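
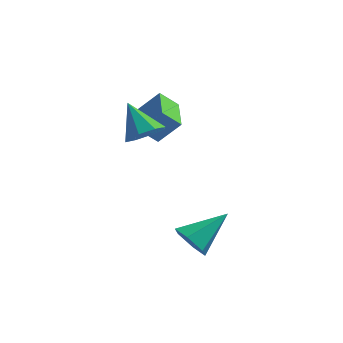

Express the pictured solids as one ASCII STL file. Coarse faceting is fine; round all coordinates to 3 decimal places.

solid 
facet normal -0.553 -0.643 -0.529
outer loop
vertex 3.415 -1.931 -3.525
vertex 2.8 -1.953 -2.855
vertex 2.724 -1.339 -3.522
endloop
endfacet
facet normal 0.517 0.607 -0.604
outer loop
vertex 3.415 -1.931 -3.525
vertex 2.724 -1.339 -3.522
vertex 3.94 -0.627 -1.765
endloop
endfacet
facet normal -0.553 -0.643 -0.529
outer loop
vertex 2.724 -1.339 -3.522
vertex 2.8 -1.953 -2.855
vertex 2.109 -1.361 -2.852
endloop
endfacet
facet normal -0.257 0.944 -0.205
outer loop
vertex 2.724 -1.339 -3.522
vertex 2.109 -1.361 -2.852
vertex 3.94 -0.627 -1.765
endloop
endfacet
facet normal -0.554 -0.644 -0.529
outer loop
vertex 2.109 -1.361 -2.852
vertex 2.8 -1.953 -2.855
vertex 2.185 -1.975 -2.184
endloop
endfacet
facet normal -0.576 0.568 0.588
outer loop
vertex 2.109 -1.361 -2.852
vertex 2.185 -1.975 -2.184
vertex 3.94 -0.627 -1.765
endloop
endfacet
facet normal -0.554 -0.644 -0.529
outer loop
vertex 2.185 -1.975 -2.184
vertex 2.8 -1.953 -2.855
vertex 2.876 -2.567 -2.187
endloop
endfacet
facet normal -0.122 -0.147 0.982
outer loop
vertex 2.185 -1.975 -2.184
vertex 2.876 -2.567 -2.187
vertex 3.94 -0.627 -1.765
endloop
endfacet
facet normal -0.553 -0.644 -0.529
outer loop
vertex 2.876 -2.567 -2.187
vertex 2.8 -1.953 -2.855
vertex 3.492 -2.545 -2.858
endloop
endfacet
facet normal 0.652 -0.485 0.583
outer loop
vertex 2.876 -2.567 -2.187
vertex 3.492 -2.545 -2.858
vertex 3.94 -0.627 -1.765
endloop
endfacet
facet normal -0.553 -0.644 -0.529
outer loop
vertex 3.492 -2.545 -2.858
vertex 2.8 -1.953 -2.855
vertex 3.415 -1.931 -3.525
endloop
endfacet
facet normal 0.972 -0.107 -0.211
outer loop
vertex 3.492 -2.545 -2.858
vertex 3.415 -1.931 -3.525
vertex 3.94 -0.627 -1.765
endloop
endfacet
facet normal 0.550 -0.380 -0.744
outer loop
vertex 0.911 -0.589 2.52
vertex 0.367 -0.186 1.912
vertex 1.127 0.052 2.352
endloop
endfacet
facet normal 0.464 0.075 0.882
outer loop
vertex 0.911 -0.589 2.52
vertex 1.127 0.052 2.352
vertex -0.607 0.486 3.228
endloop
endfacet
facet normal 0.550 -0.379 -0.744
outer loop
vertex 1.127 0.052 2.352
vertex 0.367 -0.186 1.912
vertex 0.897 0.553 1.927
endloop
endfacet
facet normal 0.457 0.688 0.564
outer loop
vertex 1.127 0.052 2.352
vertex 0.897 0.553 1.927
vertex -0.607 0.486 3.228
endloop
endfacet
facet normal 0.551 -0.380 -0.743
outer loop
vertex 0.897 0.553 1.927
vertex 0.367 -0.186 1.912
vertex 0.357 0.621 1.492
endloop
endfacet
facet normal 0.043 0.994 0.101
outer loop
vertex 0.897 0.553 1.927
vertex 0.357 0.621 1.492
vertex -0.607 0.486 3.228
endloop
endfacet
facet normal 0.550 -0.380 -0.744
outer loop
vertex 0.357 0.621 1.492
vertex 0.367 -0.186 1.912
vertex -0.177 0.217 1.304
endloop
endfacet
facet normal -0.533 0.813 -0.233
outer loop
vertex 0.357 0.621 1.492
vertex -0.177 0.217 1.304
vertex -0.607 0.486 3.228
endloop
endfacet
facet normal 0.550 -0.379 -0.744
outer loop
vertex -0.177 0.217 1.304
vertex 0.367 -0.186 1.912
vertex -0.393 -0.424 1.471
endloop
endfacet
facet normal -0.936 0.252 -0.244
outer loop
vertex -0.177 0.217 1.304
vertex -0.393 -0.424 1.471
vertex -0.607 0.486 3.228
endloop
endfacet
facet normal 0.550 -0.380 -0.744
outer loop
vertex -0.393 -0.424 1.471
vertex 0.367 -0.186 1.912
vertex -0.163 -0.925 1.897
endloop
endfacet
facet normal -0.929 -0.363 0.075
outer loop
vertex -0.393 -0.424 1.471
vertex -0.163 -0.925 1.897
vertex -0.607 0.486 3.228
endloop
endfacet
facet normal 0.550 -0.379 -0.744
outer loop
vertex -0.163 -0.925 1.897
vertex 0.367 -0.186 1.912
vertex 0.377 -0.994 2.331
endloop
endfacet
facet normal -0.516 -0.668 0.536
outer loop
vertex -0.163 -0.925 1.897
vertex 0.377 -0.994 2.331
vertex -0.607 0.486 3.228
endloop
endfacet
facet normal 0.551 -0.379 -0.744
outer loop
vertex 0.377 -0.994 2.331
vertex 0.367 -0.186 1.912
vertex 0.911 -0.589 2.52
endloop
endfacet
facet normal 0.061 -0.487 0.871
outer loop
vertex 0.377 -0.994 2.331
vertex 0.911 -0.589 2.52
vertex -0.607 0.486 3.228
endloop
endfacet
facet normal -0.655 -0.194 -0.730
outer loop
vertex -0.385 1.165 1.352
vertex -1.102 3.005 1.506
vertex 0.331 1.506 0.619
endloop
endfacet
facet normal 0.362 -0.929 -0.079
outer loop
vertex 1.242 1.775 1.634
vertex -0.385 1.165 1.352
vertex 0.331 1.506 0.619
endloop
endfacet
facet normal -0.655 -0.194 -0.730
outer loop
vertex 0.331 1.506 0.619
vertex -1.102 3.005 1.506
vertex -0.385 3.345 0.773
endloop
endfacet
facet normal 0.663 0.315 -0.679
outer loop
vertex -0.385 3.345 0.773
vertex 1.242 1.775 1.634
vertex 0.331 1.506 0.619
endloop
endfacet
facet normal -0.663 -0.315 0.679
outer loop
vertex -0.385 1.165 1.352
vertex -0.191 3.274 2.521
vertex -1.102 3.005 1.506
endloop
endfacet
facet normal 0.362 -0.929 -0.077
outer loop
vertex 0.525 1.435 2.367
vertex -0.385 1.165 1.352
vertex 1.242 1.775 1.634
endloop
endfacet
facet normal -0.663 -0.315 0.679
outer loop
vertex 0.525 1.435 2.367
vertex -0.191 3.274 2.521
vertex -0.385 1.165 1.352
endloop
endfacet
facet normal -0.361 0.929 0.078
outer loop
vertex -1.102 3.005 1.506
vertex -0.191 3.274 2.521
vertex -0.385 3.345 0.773
endloop
endfacet
facet normal 0.663 0.315 -0.679
outer loop
vertex 0.525 3.615 1.788
vertex 1.242 1.775 1.634
vertex -0.385 3.345 0.773
endloop
endfacet
facet normal -0.363 0.929 0.078
outer loop
vertex -0.385 3.345 0.773
vertex -0.191 3.274 2.521
vertex 0.525 3.615 1.788
endloop
endfacet
facet normal 0.655 0.194 0.730
outer loop
vertex 0.525 3.615 1.788
vertex 0.525 1.435 2.367
vertex 1.242 1.775 1.634
endloop
endfacet
facet normal 0.655 0.194 0.730
outer loop
vertex -0.191 3.274 2.521
vertex 0.525 1.435 2.367
vertex 0.525 3.615 1.788
endloop
endfacet

endsolid


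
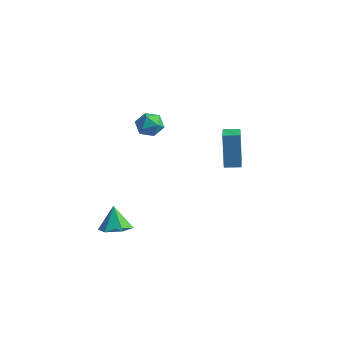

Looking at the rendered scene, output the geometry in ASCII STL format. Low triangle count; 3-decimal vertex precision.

solid 
facet normal -0.172 0.315 0.934
outer loop
vertex -1.728 -0.925 4.323
vertex -2.441 -1.094 4.249
vertex -1.969 -1.596 4.505
endloop
endfacet
facet normal 0.491 0.059 0.869
outer loop
vertex -1.728 -0.925 4.323
vertex -1.969 -1.596 4.505
vertex -1.334 -1.519 4.141
endloop
endfacet
facet normal 0.824 0.436 0.362
outer loop
vertex -1.728 -0.925 4.323
vertex -1.334 -1.519 4.141
vertex -1.414 -0.968 3.66
endloop
endfacet
facet normal 0.366 0.924 0.113
outer loop
vertex -1.728 -0.925 4.323
vertex -1.414 -0.968 3.66
vertex -2.098 -0.705 3.726
endloop
endfacet
facet normal -0.250 0.848 0.467
outer loop
vertex -1.728 -0.925 4.323
vertex -2.098 -0.705 3.726
vertex -2.441 -1.094 4.249
endloop
endfacet
facet normal 0.447 -0.616 0.649
outer loop
vertex -1.334 -1.519 4.141
vertex -1.969 -1.596 4.505
vertex -1.802 -2.055 3.954
endloop
endfacet
facet normal -0.627 -0.206 0.751
outer loop
vertex -1.969 -1.596 4.505
vertex -2.441 -1.094 4.249
vertex -2.486 -1.792 4.02
endloop
endfacet
facet normal -0.753 0.658 -0.004
outer loop
vertex -2.441 -1.094 4.249
vertex -2.098 -0.705 3.726
vertex -2.566 -1.241 3.539
endloop
endfacet
facet normal 0.244 0.780 -0.576
outer loop
vertex -2.098 -0.705 3.726
vertex -1.414 -0.968 3.66
vertex -1.931 -1.164 3.175
endloop
endfacet
facet normal 0.985 -0.007 -0.172
outer loop
vertex -1.414 -0.968 3.66
vertex -1.334 -1.519 4.141
vertex -1.459 -1.666 3.431
endloop
endfacet
facet normal -0.366 -0.924 -0.113
outer loop
vertex -2.172 -1.835 3.357
vertex -1.802 -2.055 3.954
vertex -2.486 -1.792 4.02
endloop
endfacet
facet normal -0.824 -0.436 -0.362
outer loop
vertex -2.172 -1.835 3.357
vertex -2.486 -1.792 4.02
vertex -2.566 -1.241 3.539
endloop
endfacet
facet normal -0.491 -0.059 -0.869
outer loop
vertex -2.172 -1.835 3.357
vertex -2.566 -1.241 3.539
vertex -1.931 -1.164 3.175
endloop
endfacet
facet normal 0.172 -0.315 -0.934
outer loop
vertex -2.172 -1.835 3.357
vertex -1.931 -1.164 3.175
vertex -1.459 -1.666 3.431
endloop
endfacet
facet normal 0.250 -0.848 -0.467
outer loop
vertex -2.172 -1.835 3.357
vertex -1.459 -1.666 3.431
vertex -1.802 -2.055 3.954
endloop
endfacet
facet normal -0.244 -0.780 0.576
outer loop
vertex -2.486 -1.792 4.02
vertex -1.802 -2.055 3.954
vertex -1.969 -1.596 4.505
endloop
endfacet
facet normal -0.985 0.007 0.172
outer loop
vertex -2.566 -1.241 3.539
vertex -2.486 -1.792 4.02
vertex -2.441 -1.094 4.249
endloop
endfacet
facet normal -0.447 0.616 -0.649
outer loop
vertex -1.931 -1.164 3.175
vertex -2.566 -1.241 3.539
vertex -2.098 -0.705 3.726
endloop
endfacet
facet normal 0.627 0.206 -0.751
outer loop
vertex -1.459 -1.666 3.431
vertex -1.931 -1.164 3.175
vertex -1.414 -0.968 3.66
endloop
endfacet
facet normal 0.753 -0.658 0.004
outer loop
vertex -1.802 -2.055 3.954
vertex -1.459 -1.666 3.431
vertex -1.334 -1.519 4.141
endloop
endfacet
facet normal -0.573 0.778 -0.257
outer loop
vertex -0.695 2.499 1.947
vertex -0.042 2.993 1.986
vertex -0.323 2.154 0.074
endloop
endfacet
facet normal -0.796 -0.603 -0.047
outer loop
vertex 0.302 1.307 0.354
vertex -0.695 2.499 1.947
vertex -0.323 2.154 0.074
endloop
endfacet
facet normal -0.574 0.778 -0.257
outer loop
vertex -0.323 2.154 0.074
vertex -0.042 2.993 1.986
vertex 0.33 2.649 0.113
endloop
endfacet
facet normal 0.192 -0.177 -0.965
outer loop
vertex 0.33 2.649 0.113
vertex 0.302 1.307 0.354
vertex -0.323 2.154 0.074
endloop
endfacet
facet normal -0.192 0.177 0.965
outer loop
vertex -0.695 2.499 1.947
vertex 0.583 2.146 2.266
vertex -0.042 2.993 1.986
endloop
endfacet
facet normal -0.797 -0.603 -0.047
outer loop
vertex -0.07 1.651 2.227
vertex -0.695 2.499 1.947
vertex 0.302 1.307 0.354
endloop
endfacet
facet normal -0.192 0.177 0.965
outer loop
vertex -0.07 1.651 2.227
vertex 0.583 2.146 2.266
vertex -0.695 2.499 1.947
endloop
endfacet
facet normal 0.796 0.603 0.047
outer loop
vertex -0.042 2.993 1.986
vertex 0.583 2.146 2.266
vertex 0.33 2.649 0.113
endloop
endfacet
facet normal 0.192 -0.177 -0.965
outer loop
vertex 0.955 1.801 0.393
vertex 0.302 1.307 0.354
vertex 0.33 2.649 0.113
endloop
endfacet
facet normal 0.797 0.603 0.047
outer loop
vertex 0.33 2.649 0.113
vertex 0.583 2.146 2.266
vertex 0.955 1.801 0.393
endloop
endfacet
facet normal 0.573 -0.778 0.257
outer loop
vertex 0.955 1.801 0.393
vertex -0.07 1.651 2.227
vertex 0.302 1.307 0.354
endloop
endfacet
facet normal 0.574 -0.777 0.257
outer loop
vertex 0.583 2.146 2.266
vertex -0.07 1.651 2.227
vertex 0.955 1.801 0.393
endloop
endfacet
facet normal 0.331 -0.276 -0.902
outer loop
vertex -1.179 -4.253 -1.565
vertex -1.864 -3.959 -1.906
vertex -1.211 -3.473 -1.815
endloop
endfacet
facet normal 0.668 0.252 0.700
outer loop
vertex -1.179 -4.253 -1.565
vertex -1.211 -3.473 -1.815
vertex -2.296 -3.601 -0.734
endloop
endfacet
facet normal 0.331 -0.276 -0.902
outer loop
vertex -1.211 -3.473 -1.815
vertex -1.864 -3.959 -1.906
vertex -1.896 -3.179 -2.156
endloop
endfacet
facet normal 0.226 0.915 0.335
outer loop
vertex -1.211 -3.473 -1.815
vertex -1.896 -3.179 -2.156
vertex -2.296 -3.601 -0.734
endloop
endfacet
facet normal 0.333 -0.275 -0.902
outer loop
vertex -1.896 -3.179 -2.156
vertex -1.864 -3.959 -1.906
vertex -2.549 -3.666 -2.248
endloop
endfacet
facet normal -0.603 0.795 0.067
outer loop
vertex -1.896 -3.179 -2.156
vertex -2.549 -3.666 -2.248
vertex -2.296 -3.601 -0.734
endloop
endfacet
facet normal 0.332 -0.276 -0.902
outer loop
vertex -2.549 -3.666 -2.248
vertex -1.864 -3.959 -1.906
vertex -2.518 -4.446 -1.998
endloop
endfacet
facet normal -0.986 0.013 0.164
outer loop
vertex -2.549 -3.666 -2.248
vertex -2.518 -4.446 -1.998
vertex -2.296 -3.601 -0.734
endloop
endfacet
facet normal 0.332 -0.276 -0.902
outer loop
vertex -2.518 -4.446 -1.998
vertex -1.864 -3.959 -1.906
vertex -1.833 -4.74 -1.656
endloop
endfacet
facet normal -0.544 -0.650 0.530
outer loop
vertex -2.518 -4.446 -1.998
vertex -1.833 -4.74 -1.656
vertex -2.296 -3.601 -0.734
endloop
endfacet
facet normal 0.331 -0.276 -0.902
outer loop
vertex -1.833 -4.74 -1.656
vertex -1.864 -3.959 -1.906
vertex -1.179 -4.253 -1.565
endloop
endfacet
facet normal 0.284 -0.531 0.798
outer loop
vertex -1.833 -4.74 -1.656
vertex -1.179 -4.253 -1.565
vertex -2.296 -3.601 -0.734
endloop
endfacet

endsolid


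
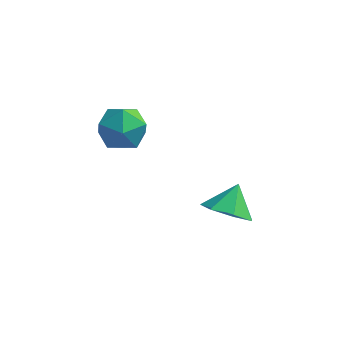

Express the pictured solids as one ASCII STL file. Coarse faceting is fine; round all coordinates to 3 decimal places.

solid 
facet normal -0.170 -0.710 -0.683
outer loop
vertex 4.766 1.034 -3.113
vertex 3.836 1.357 -3.217
vertex 4.646 1.638 -3.711
endloop
endfacet
facet normal 0.888 0.400 0.226
outer loop
vertex 4.766 1.034 -3.113
vertex 4.646 1.638 -3.711
vertex 4.044 2.223 -2.383
endloop
endfacet
facet normal -0.170 -0.710 -0.683
outer loop
vertex 4.646 1.638 -3.711
vertex 3.836 1.357 -3.217
vertex 3.916 2.03 -3.937
endloop
endfacet
facet normal 0.503 0.852 -0.147
outer loop
vertex 4.646 1.638 -3.711
vertex 3.916 2.03 -3.937
vertex 4.044 2.223 -2.383
endloop
endfacet
facet normal -0.170 -0.710 -0.683
outer loop
vertex 3.916 2.03 -3.937
vertex 3.836 1.357 -3.217
vertex 3.126 1.915 -3.621
endloop
endfacet
facet normal -0.185 0.977 -0.106
outer loop
vertex 3.916 2.03 -3.937
vertex 3.126 1.915 -3.621
vertex 4.044 2.223 -2.383
endloop
endfacet
facet normal -0.171 -0.711 -0.682
outer loop
vertex 3.126 1.915 -3.621
vertex 3.836 1.357 -3.217
vertex 2.87 1.38 -2.999
endloop
endfacet
facet normal -0.657 0.684 0.317
outer loop
vertex 3.126 1.915 -3.621
vertex 2.87 1.38 -2.999
vertex 4.044 2.223 -2.383
endloop
endfacet
facet normal -0.171 -0.710 -0.683
outer loop
vertex 2.87 1.38 -2.999
vertex 3.836 1.357 -3.217
vertex 3.342 0.826 -2.542
endloop
endfacet
facet normal -0.559 0.189 0.807
outer loop
vertex 2.87 1.38 -2.999
vertex 3.342 0.826 -2.542
vertex 4.044 2.223 -2.383
endloop
endfacet
facet normal -0.169 -0.711 -0.683
outer loop
vertex 3.342 0.826 -2.542
vertex 3.836 1.357 -3.217
vertex 4.186 0.673 -2.592
endloop
endfacet
facet normal 0.035 -0.130 0.991
outer loop
vertex 3.342 0.826 -2.542
vertex 4.186 0.673 -2.592
vertex 4.044 2.223 -2.383
endloop
endfacet
facet normal -0.171 -0.711 -0.682
outer loop
vertex 4.186 0.673 -2.592
vertex 3.836 1.357 -3.217
vertex 4.766 1.034 -3.113
endloop
endfacet
facet normal 0.680 -0.036 0.732
outer loop
vertex 4.186 0.673 -2.592
vertex 4.766 1.034 -3.113
vertex 4.044 2.223 -2.383
endloop
endfacet
facet normal -0.603 0.147 0.784
outer loop
vertex -0.85 3.186 -0.126
vertex -0.909 2.178 0.017
vertex -0.177 2.716 0.48
endloop
endfacet
facet normal -0.151 0.693 0.705
outer loop
vertex -0.85 3.186 -0.126
vertex -0.177 2.716 0.48
vertex 0.137 3.441 -0.165
endloop
endfacet
facet normal -0.248 0.967 0.053
outer loop
vertex -0.85 3.186 -0.126
vertex 0.137 3.441 -0.165
vertex -0.401 3.35 -1.027
endloop
endfacet
facet normal -0.760 0.590 -0.271
outer loop
vertex -0.85 3.186 -0.126
vertex -0.401 3.35 -1.027
vertex -1.047 2.57 -0.914
endloop
endfacet
facet normal -0.980 0.083 0.180
outer loop
vertex -0.85 3.186 -0.126
vertex -1.047 2.57 -0.914
vertex -0.909 2.178 0.017
endloop
endfacet
facet normal 0.514 0.435 0.739
outer loop
vertex 0.137 3.441 -0.165
vertex -0.177 2.716 0.48
vertex 0.687 2.59 -0.046
endloop
endfacet
facet normal -0.219 -0.448 0.867
outer loop
vertex -0.177 2.716 0.48
vertex -0.909 2.178 0.017
vertex 0.041 1.81 0.067
endloop
endfacet
facet normal -0.828 -0.550 -0.109
outer loop
vertex -0.909 2.178 0.017
vertex -1.047 2.57 -0.914
vertex -0.497 1.719 -0.795
endloop
endfacet
facet normal -0.472 0.269 -0.840
outer loop
vertex -1.047 2.57 -0.914
vertex -0.401 3.35 -1.027
vertex -0.183 2.444 -1.44
endloop
endfacet
facet normal 0.357 0.879 -0.316
outer loop
vertex -0.401 3.35 -1.027
vertex 0.137 3.441 -0.165
vertex 0.549 2.982 -0.977
endloop
endfacet
facet normal 0.760 -0.590 0.271
outer loop
vertex 0.49 1.974 -0.834
vertex 0.687 2.59 -0.046
vertex 0.041 1.81 0.067
endloop
endfacet
facet normal 0.248 -0.967 -0.053
outer loop
vertex 0.49 1.974 -0.834
vertex 0.041 1.81 0.067
vertex -0.497 1.719 -0.795
endloop
endfacet
facet normal 0.151 -0.693 -0.705
outer loop
vertex 0.49 1.974 -0.834
vertex -0.497 1.719 -0.795
vertex -0.183 2.444 -1.44
endloop
endfacet
facet normal 0.603 -0.147 -0.784
outer loop
vertex 0.49 1.974 -0.834
vertex -0.183 2.444 -1.44
vertex 0.549 2.982 -0.977
endloop
endfacet
facet normal 0.980 -0.083 -0.180
outer loop
vertex 0.49 1.974 -0.834
vertex 0.549 2.982 -0.977
vertex 0.687 2.59 -0.046
endloop
endfacet
facet normal 0.472 -0.269 0.840
outer loop
vertex 0.041 1.81 0.067
vertex 0.687 2.59 -0.046
vertex -0.177 2.716 0.48
endloop
endfacet
facet normal -0.357 -0.879 0.316
outer loop
vertex -0.497 1.719 -0.795
vertex 0.041 1.81 0.067
vertex -0.909 2.178 0.017
endloop
endfacet
facet normal -0.514 -0.435 -0.739
outer loop
vertex -0.183 2.444 -1.44
vertex -0.497 1.719 -0.795
vertex -1.047 2.57 -0.914
endloop
endfacet
facet normal 0.219 0.448 -0.867
outer loop
vertex 0.549 2.982 -0.977
vertex -0.183 2.444 -1.44
vertex -0.401 3.35 -1.027
endloop
endfacet
facet normal 0.828 0.550 0.109
outer loop
vertex 0.687 2.59 -0.046
vertex 0.549 2.982 -0.977
vertex 0.137 3.441 -0.165
endloop
endfacet

endsolid


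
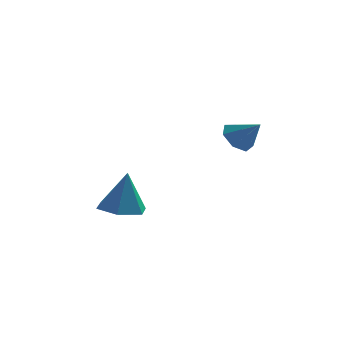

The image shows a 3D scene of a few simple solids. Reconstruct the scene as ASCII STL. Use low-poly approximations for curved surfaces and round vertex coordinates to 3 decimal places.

solid 
facet normal -0.668 0.361 -0.650
outer loop
vertex 0.891 -3.111 1.798
vertex 0.609 -2.73 2.299
vertex 1.12 -2.562 1.867
endloop
endfacet
facet normal 0.883 -0.326 -0.337
outer loop
vertex 0.891 -3.111 1.798
vertex 1.12 -2.562 1.867
vertex 1.351 -3.13 3.021
endloop
endfacet
facet normal -0.668 0.360 -0.651
outer loop
vertex 1.12 -2.562 1.867
vertex 0.609 -2.73 2.299
vertex 0.964 -2.14 2.261
endloop
endfacet
facet normal 0.934 0.356 -0.012
outer loop
vertex 1.12 -2.562 1.867
vertex 0.964 -2.14 2.261
vertex 1.351 -3.13 3.021
endloop
endfacet
facet normal -0.668 0.360 -0.651
outer loop
vertex 0.964 -2.14 2.261
vertex 0.609 -2.73 2.299
vertex 0.541 -2.161 2.684
endloop
endfacet
facet normal 0.529 0.637 0.561
outer loop
vertex 0.964 -2.14 2.261
vertex 0.541 -2.161 2.684
vertex 1.351 -3.13 3.021
endloop
endfacet
facet normal -0.668 0.360 -0.651
outer loop
vertex 0.541 -2.161 2.684
vertex 0.609 -2.73 2.299
vertex 0.169 -2.611 2.817
endloop
endfacet
facet normal -0.030 0.306 0.952
outer loop
vertex 0.541 -2.161 2.684
vertex 0.169 -2.611 2.817
vertex 1.351 -3.13 3.021
endloop
endfacet
facet normal -0.668 0.360 -0.651
outer loop
vertex 0.169 -2.611 2.817
vertex 0.609 -2.73 2.299
vertex 0.128 -3.151 2.56
endloop
endfacet
facet normal -0.319 -0.387 0.865
outer loop
vertex 0.169 -2.611 2.817
vertex 0.128 -3.151 2.56
vertex 1.351 -3.13 3.021
endloop
endfacet
facet normal -0.669 0.361 -0.650
outer loop
vertex 0.128 -3.151 2.56
vertex 0.609 -2.73 2.299
vertex 0.45 -3.373 2.106
endloop
endfacet
facet normal -0.122 -0.923 0.365
outer loop
vertex 0.128 -3.151 2.56
vertex 0.45 -3.373 2.106
vertex 1.351 -3.13 3.021
endloop
endfacet
facet normal -0.669 0.361 -0.650
outer loop
vertex 0.45 -3.373 2.106
vertex 0.609 -2.73 2.299
vertex 0.891 -3.111 1.798
endloop
endfacet
facet normal 0.413 -0.895 -0.169
outer loop
vertex 0.45 -3.373 2.106
vertex 0.891 -3.111 1.798
vertex 1.351 -3.13 3.021
endloop
endfacet
facet normal -0.134 -0.058 -0.989
outer loop
vertex -2.783 0.166 -2.461
vertex -3.567 0.699 -2.386
vertex -2.723 1.112 -2.525
endloop
endfacet
facet normal 0.951 -0.040 0.307
outer loop
vertex -2.783 0.166 -2.461
vertex -2.723 1.112 -2.525
vertex -3.333 0.801 -0.674
endloop
endfacet
facet normal -0.134 -0.058 -0.989
outer loop
vertex -2.723 1.112 -2.525
vertex -3.567 0.699 -2.386
vertex -3.506 1.645 -2.45
endloop
endfacet
facet normal 0.555 0.771 0.312
outer loop
vertex -2.723 1.112 -2.525
vertex -3.506 1.645 -2.45
vertex -3.333 0.801 -0.674
endloop
endfacet
facet normal -0.134 -0.058 -0.989
outer loop
vertex -3.506 1.645 -2.45
vertex -3.567 0.699 -2.386
vertex -4.35 1.231 -2.311
endloop
endfacet
facet normal -0.339 0.836 0.431
outer loop
vertex -3.506 1.645 -2.45
vertex -4.35 1.231 -2.311
vertex -3.333 0.801 -0.674
endloop
endfacet
facet normal -0.135 -0.059 -0.989
outer loop
vertex -4.35 1.231 -2.311
vertex -3.567 0.699 -2.386
vertex -4.41 0.285 -2.246
endloop
endfacet
facet normal -0.835 0.090 0.543
outer loop
vertex -4.35 1.231 -2.311
vertex -4.41 0.285 -2.246
vertex -3.333 0.801 -0.674
endloop
endfacet
facet normal -0.135 -0.059 -0.989
outer loop
vertex -4.41 0.285 -2.246
vertex -3.567 0.699 -2.386
vertex -3.627 -0.247 -2.321
endloop
endfacet
facet normal -0.438 -0.721 0.537
outer loop
vertex -4.41 0.285 -2.246
vertex -3.627 -0.247 -2.321
vertex -3.333 0.801 -0.674
endloop
endfacet
facet normal -0.135 -0.059 -0.989
outer loop
vertex -3.627 -0.247 -2.321
vertex -3.567 0.699 -2.386
vertex -2.783 0.166 -2.461
endloop
endfacet
facet normal 0.454 -0.786 0.419
outer loop
vertex -3.627 -0.247 -2.321
vertex -2.783 0.166 -2.461
vertex -3.333 0.801 -0.674
endloop
endfacet

endsolid


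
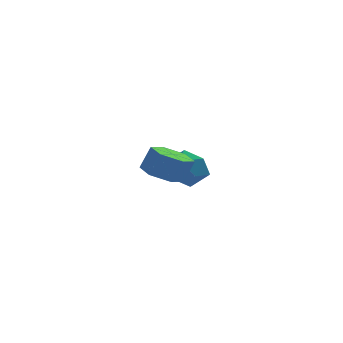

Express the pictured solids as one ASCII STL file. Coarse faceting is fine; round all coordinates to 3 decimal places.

solid 
facet normal -0.377 -0.096 -0.921
outer loop
vertex 2.825 -3.308 -0.901
vertex 1.844 -3.213 -0.509
vertex 2.378 -2.35 -0.818
endloop
endfacet
facet normal 0.824 0.418 -0.382
outer loop
vertex 2.825 -3.308 -0.901
vertex 2.378 -2.35 -0.818
vertex 3.316 -3.183 0.296
endloop
endfacet
facet normal 0.824 0.418 -0.382
outer loop
vertex 3.316 -3.183 0.296
vertex 2.378 -2.35 -0.818
vertex 2.869 -2.225 0.379
endloop
endfacet
facet normal 0.379 0.097 0.920
outer loop
vertex 3.316 -3.183 0.296
vertex 2.869 -2.225 0.379
vertex 2.336 -3.087 0.689
endloop
endfacet
facet normal -0.378 -0.096 -0.921
outer loop
vertex 2.378 -2.35 -0.818
vertex 1.844 -3.213 -0.509
vertex 1.398 -2.255 -0.426
endloop
endfacet
facet normal 0.047 0.991 -0.123
outer loop
vertex 2.378 -2.35 -0.818
vertex 1.398 -2.255 -0.426
vertex 2.869 -2.225 0.379
endloop
endfacet
facet normal 0.047 0.991 -0.123
outer loop
vertex 2.869 -2.225 0.379
vertex 1.398 -2.255 -0.426
vertex 1.889 -2.13 0.772
endloop
endfacet
facet normal 0.379 0.097 0.920
outer loop
vertex 2.869 -2.225 0.379
vertex 1.889 -2.13 0.772
vertex 2.336 -3.087 0.689
endloop
endfacet
facet normal -0.379 -0.097 -0.921
outer loop
vertex 1.398 -2.255 -0.426
vertex 1.844 -3.213 -0.509
vertex 0.864 -3.117 -0.116
endloop
endfacet
facet normal -0.777 0.574 0.258
outer loop
vertex 1.398 -2.255 -0.426
vertex 0.864 -3.117 -0.116
vertex 1.889 -2.13 0.772
endloop
endfacet
facet normal -0.777 0.574 0.259
outer loop
vertex 1.889 -2.13 0.772
vertex 0.864 -3.117 -0.116
vertex 1.355 -2.992 1.081
endloop
endfacet
facet normal 0.377 0.096 0.921
outer loop
vertex 1.889 -2.13 0.772
vertex 1.355 -2.992 1.081
vertex 2.336 -3.087 0.689
endloop
endfacet
facet normal -0.379 -0.097 -0.920
outer loop
vertex 0.864 -3.117 -0.116
vertex 1.844 -3.213 -0.509
vertex 1.311 -4.075 -0.199
endloop
endfacet
facet normal -0.824 -0.418 0.382
outer loop
vertex 0.864 -3.117 -0.116
vertex 1.311 -4.075 -0.199
vertex 1.355 -2.992 1.081
endloop
endfacet
facet normal -0.824 -0.418 0.382
outer loop
vertex 1.355 -2.992 1.081
vertex 1.311 -4.075 -0.199
vertex 1.802 -3.95 0.998
endloop
endfacet
facet normal 0.377 0.096 0.921
outer loop
vertex 1.355 -2.992 1.081
vertex 1.802 -3.95 0.998
vertex 2.336 -3.087 0.689
endloop
endfacet
facet normal -0.379 -0.097 -0.920
outer loop
vertex 1.311 -4.075 -0.199
vertex 1.844 -3.213 -0.509
vertex 2.291 -4.17 -0.592
endloop
endfacet
facet normal -0.047 -0.991 0.123
outer loop
vertex 1.311 -4.075 -0.199
vertex 2.291 -4.17 -0.592
vertex 1.802 -3.95 0.998
endloop
endfacet
facet normal -0.047 -0.991 0.123
outer loop
vertex 1.802 -3.95 0.998
vertex 2.291 -4.17 -0.592
vertex 2.782 -4.045 0.606
endloop
endfacet
facet normal 0.378 0.096 0.921
outer loop
vertex 1.802 -3.95 0.998
vertex 2.782 -4.045 0.606
vertex 2.336 -3.087 0.689
endloop
endfacet
facet normal -0.377 -0.096 -0.921
outer loop
vertex 2.291 -4.17 -0.592
vertex 1.844 -3.213 -0.509
vertex 2.825 -3.308 -0.901
endloop
endfacet
facet normal 0.777 -0.574 -0.259
outer loop
vertex 2.291 -4.17 -0.592
vertex 2.825 -3.308 -0.901
vertex 2.782 -4.045 0.606
endloop
endfacet
facet normal 0.777 -0.574 -0.259
outer loop
vertex 2.782 -4.045 0.606
vertex 2.825 -3.308 -0.901
vertex 3.316 -3.183 0.296
endloop
endfacet
facet normal 0.379 0.097 0.921
outer loop
vertex 2.782 -4.045 0.606
vertex 3.316 -3.183 0.296
vertex 2.336 -3.087 0.689
endloop
endfacet
facet normal 0.065 0.815 0.575
outer loop
vertex 2.514 3.559 -2.2
vertex 2.769 2.87 -1.252
vertex 3.654 3.288 -1.945
endloop
endfacet
facet normal 0.251 0.963 -0.098
outer loop
vertex 2.514 3.559 -2.2
vertex 3.654 3.288 -1.945
vertex 3.274 3.271 -3.082
endloop
endfacet
facet normal -0.301 0.799 -0.520
outer loop
vertex 2.514 3.559 -2.2
vertex 3.274 3.271 -3.082
vertex 2.154 2.843 -3.092
endloop
endfacet
facet normal -0.828 0.550 -0.108
outer loop
vertex 2.514 3.559 -2.2
vertex 2.154 2.843 -3.092
vertex 1.842 2.595 -1.962
endloop
endfacet
facet normal -0.602 0.560 0.569
outer loop
vertex 2.514 3.559 -2.2
vertex 1.842 2.595 -1.962
vertex 2.769 2.87 -1.252
endloop
endfacet
facet normal 0.797 0.538 -0.274
outer loop
vertex 3.274 3.271 -3.082
vertex 3.654 3.288 -1.945
vertex 3.998 2.405 -2.678
endloop
endfacet
facet normal 0.496 0.300 0.815
outer loop
vertex 3.654 3.288 -1.945
vertex 2.769 2.87 -1.252
vertex 3.686 2.157 -1.548
endloop
endfacet
facet normal -0.583 -0.112 0.805
outer loop
vertex 2.769 2.87 -1.252
vertex 1.842 2.595 -1.962
vertex 2.566 1.729 -1.558
endloop
endfacet
facet normal -0.948 -0.129 -0.290
outer loop
vertex 1.842 2.595 -1.962
vertex 2.154 2.843 -3.092
vertex 2.186 1.712 -2.695
endloop
endfacet
facet normal -0.096 0.274 -0.957
outer loop
vertex 2.154 2.843 -3.092
vertex 3.274 3.271 -3.082
vertex 3.071 2.13 -3.388
endloop
endfacet
facet normal 0.828 -0.550 0.108
outer loop
vertex 3.326 1.441 -2.44
vertex 3.998 2.405 -2.678
vertex 3.686 2.157 -1.548
endloop
endfacet
facet normal 0.301 -0.799 0.520
outer loop
vertex 3.326 1.441 -2.44
vertex 3.686 2.157 -1.548
vertex 2.566 1.729 -1.558
endloop
endfacet
facet normal -0.251 -0.963 0.098
outer loop
vertex 3.326 1.441 -2.44
vertex 2.566 1.729 -1.558
vertex 2.186 1.712 -2.695
endloop
endfacet
facet normal -0.065 -0.815 -0.575
outer loop
vertex 3.326 1.441 -2.44
vertex 2.186 1.712 -2.695
vertex 3.071 2.13 -3.388
endloop
endfacet
facet normal 0.602 -0.560 -0.569
outer loop
vertex 3.326 1.441 -2.44
vertex 3.071 2.13 -3.388
vertex 3.998 2.405 -2.678
endloop
endfacet
facet normal 0.948 0.129 0.290
outer loop
vertex 3.686 2.157 -1.548
vertex 3.998 2.405 -2.678
vertex 3.654 3.288 -1.945
endloop
endfacet
facet normal 0.096 -0.274 0.957
outer loop
vertex 2.566 1.729 -1.558
vertex 3.686 2.157 -1.548
vertex 2.769 2.87 -1.252
endloop
endfacet
facet normal -0.797 -0.538 0.274
outer loop
vertex 2.186 1.712 -2.695
vertex 2.566 1.729 -1.558
vertex 1.842 2.595 -1.962
endloop
endfacet
facet normal -0.496 -0.300 -0.815
outer loop
vertex 3.071 2.13 -3.388
vertex 2.186 1.712 -2.695
vertex 2.154 2.843 -3.092
endloop
endfacet
facet normal 0.583 0.112 -0.805
outer loop
vertex 3.998 2.405 -2.678
vertex 3.071 2.13 -3.388
vertex 3.274 3.271 -3.082
endloop
endfacet

endsolid


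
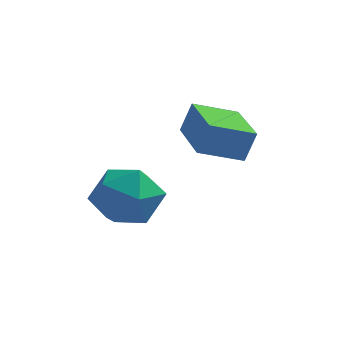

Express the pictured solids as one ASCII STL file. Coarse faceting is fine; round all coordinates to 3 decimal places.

solid 
facet normal -0.408 0.862 0.301
outer loop
vertex -0.333 -0.202 -4.168
vertex -0.396 -0.606 -3.097
vertex 0.54 -0.042 -3.443
endloop
endfacet
facet normal 0.032 0.967 -0.252
outer loop
vertex -0.333 -0.202 -4.168
vertex 0.54 -0.042 -3.443
vertex 0.745 -0.332 -4.532
endloop
endfacet
facet normal -0.200 0.570 -0.797
outer loop
vertex -0.333 -0.202 -4.168
vertex 0.745 -0.332 -4.532
vertex -0.064 -1.074 -4.86
endloop
endfacet
facet normal -0.784 0.219 -0.581
outer loop
vertex -0.333 -0.202 -4.168
vertex -0.064 -1.074 -4.86
vertex -0.769 -1.244 -3.973
endloop
endfacet
facet normal -0.912 0.400 0.097
outer loop
vertex -0.333 -0.202 -4.168
vertex -0.769 -1.244 -3.973
vertex -0.396 -0.606 -3.097
endloop
endfacet
facet normal 0.679 0.731 -0.067
outer loop
vertex 0.745 -0.332 -4.532
vertex 0.54 -0.042 -3.443
vertex 1.349 -0.816 -3.687
endloop
endfacet
facet normal -0.032 0.560 0.828
outer loop
vertex 0.54 -0.042 -3.443
vertex -0.396 -0.606 -3.097
vertex 0.644 -0.986 -2.8
endloop
endfacet
facet normal -0.847 -0.188 0.498
outer loop
vertex -0.396 -0.606 -3.097
vertex -0.769 -1.244 -3.973
vertex -0.165 -1.728 -3.128
endloop
endfacet
facet normal -0.640 -0.480 -0.600
outer loop
vertex -0.769 -1.244 -3.973
vertex -0.064 -1.074 -4.86
vertex 0.04 -2.018 -4.217
endloop
endfacet
facet normal 0.303 0.089 -0.949
outer loop
vertex -0.064 -1.074 -4.86
vertex 0.745 -0.332 -4.532
vertex 0.976 -1.454 -4.563
endloop
endfacet
facet normal 0.784 -0.219 0.581
outer loop
vertex 0.913 -1.858 -3.492
vertex 1.349 -0.816 -3.687
vertex 0.644 -0.986 -2.8
endloop
endfacet
facet normal 0.200 -0.570 0.797
outer loop
vertex 0.913 -1.858 -3.492
vertex 0.644 -0.986 -2.8
vertex -0.165 -1.728 -3.128
endloop
endfacet
facet normal -0.032 -0.967 0.252
outer loop
vertex 0.913 -1.858 -3.492
vertex -0.165 -1.728 -3.128
vertex 0.04 -2.018 -4.217
endloop
endfacet
facet normal 0.408 -0.862 -0.301
outer loop
vertex 0.913 -1.858 -3.492
vertex 0.04 -2.018 -4.217
vertex 0.976 -1.454 -4.563
endloop
endfacet
facet normal 0.912 -0.400 -0.097
outer loop
vertex 0.913 -1.858 -3.492
vertex 0.976 -1.454 -4.563
vertex 1.349 -0.816 -3.687
endloop
endfacet
facet normal 0.640 0.480 0.600
outer loop
vertex 0.644 -0.986 -2.8
vertex 1.349 -0.816 -3.687
vertex 0.54 -0.042 -3.443
endloop
endfacet
facet normal -0.303 -0.089 0.949
outer loop
vertex -0.165 -1.728 -3.128
vertex 0.644 -0.986 -2.8
vertex -0.396 -0.606 -3.097
endloop
endfacet
facet normal -0.679 -0.731 0.067
outer loop
vertex 0.04 -2.018 -4.217
vertex -0.165 -1.728 -3.128
vertex -0.769 -1.244 -3.973
endloop
endfacet
facet normal 0.032 -0.560 -0.828
outer loop
vertex 0.976 -1.454 -4.563
vertex 0.04 -2.018 -4.217
vertex -0.064 -1.074 -4.86
endloop
endfacet
facet normal 0.847 0.188 -0.498
outer loop
vertex 1.349 -0.816 -3.687
vertex 0.976 -1.454 -4.563
vertex 0.745 -0.332 -4.532
endloop
endfacet
facet normal -0.818 -0.479 0.319
outer loop
vertex 2.648 -1.204 -0.786
vertex 1.676 0.475 -0.757
vertex 2.356 -1.356 -1.762
endloop
endfacet
facet normal 0.501 -0.865 -0.015
outer loop
vertex 3.484 -0.695 -2.203
vertex 2.648 -1.204 -0.786
vertex 2.356 -1.356 -1.762
endloop
endfacet
facet normal -0.818 -0.479 0.320
outer loop
vertex 2.356 -1.356 -1.762
vertex 1.676 0.475 -0.757
vertex 1.384 0.323 -1.732
endloop
endfacet
facet normal -0.284 -0.147 -0.947
outer loop
vertex 1.384 0.323 -1.732
vertex 3.484 -0.695 -2.203
vertex 2.356 -1.356 -1.762
endloop
endfacet
facet normal 0.284 0.148 0.947
outer loop
vertex 2.648 -1.204 -0.786
vertex 2.804 1.136 -1.198
vertex 1.676 0.475 -0.757
endloop
endfacet
facet normal 0.501 -0.865 -0.015
outer loop
vertex 3.776 -0.543 -1.228
vertex 2.648 -1.204 -0.786
vertex 3.484 -0.695 -2.203
endloop
endfacet
facet normal 0.285 0.148 0.947
outer loop
vertex 3.776 -0.543 -1.228
vertex 2.804 1.136 -1.198
vertex 2.648 -1.204 -0.786
endloop
endfacet
facet normal -0.501 0.865 0.015
outer loop
vertex 1.676 0.475 -0.757
vertex 2.804 1.136 -1.198
vertex 1.384 0.323 -1.732
endloop
endfacet
facet normal -0.284 -0.148 -0.947
outer loop
vertex 2.512 0.984 -2.174
vertex 3.484 -0.695 -2.203
vertex 1.384 0.323 -1.732
endloop
endfacet
facet normal -0.501 0.865 0.015
outer loop
vertex 1.384 0.323 -1.732
vertex 2.804 1.136 -1.198
vertex 2.512 0.984 -2.174
endloop
endfacet
facet normal 0.818 0.479 -0.320
outer loop
vertex 2.512 0.984 -2.174
vertex 3.776 -0.543 -1.228
vertex 3.484 -0.695 -2.203
endloop
endfacet
facet normal 0.818 0.479 -0.319
outer loop
vertex 2.804 1.136 -1.198
vertex 3.776 -0.543 -1.228
vertex 2.512 0.984 -2.174
endloop
endfacet

endsolid


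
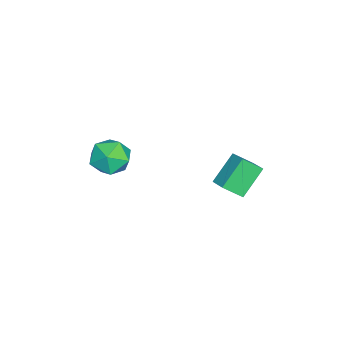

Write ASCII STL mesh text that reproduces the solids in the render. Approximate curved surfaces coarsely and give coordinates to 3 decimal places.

solid 
facet normal -0.758 0.343 0.555
outer loop
vertex -0.383 -1.249 1.328
vertex -0.582 -2.273 1.69
vertex 0.117 -1.618 2.24
endloop
endfacet
facet normal -0.252 0.841 0.478
outer loop
vertex -0.383 -1.249 1.328
vertex 0.117 -1.618 2.24
vertex 0.685 -1.027 1.5
endloop
endfacet
facet normal -0.165 0.962 -0.219
outer loop
vertex -0.383 -1.249 1.328
vertex 0.685 -1.027 1.5
vertex 0.337 -1.316 0.493
endloop
endfacet
facet normal -0.616 0.539 -0.575
outer loop
vertex -0.383 -1.249 1.328
vertex 0.337 -1.316 0.493
vertex -0.446 -2.086 0.611
endloop
endfacet
facet normal -0.983 0.157 -0.097
outer loop
vertex -0.383 -1.249 1.328
vertex -0.446 -2.086 0.611
vertex -0.582 -2.273 1.69
endloop
endfacet
facet normal 0.359 0.575 0.735
outer loop
vertex 0.685 -1.027 1.5
vertex 0.117 -1.618 2.24
vertex 1.146 -1.914 1.969
endloop
endfacet
facet normal -0.460 -0.229 0.858
outer loop
vertex 0.117 -1.618 2.24
vertex -0.582 -2.273 1.69
vertex 0.363 -2.684 2.087
endloop
endfacet
facet normal -0.824 -0.532 -0.196
outer loop
vertex -0.582 -2.273 1.69
vertex -0.446 -2.086 0.611
vertex 0.015 -2.973 1.08
endloop
endfacet
facet normal -0.231 0.086 -0.969
outer loop
vertex -0.446 -2.086 0.611
vertex 0.337 -1.316 0.493
vertex 0.583 -2.382 0.34
endloop
endfacet
facet normal 0.501 0.771 -0.394
outer loop
vertex 0.337 -1.316 0.493
vertex 0.685 -1.027 1.5
vertex 1.282 -1.727 0.89
endloop
endfacet
facet normal 0.616 -0.539 0.575
outer loop
vertex 1.083 -2.751 1.252
vertex 1.146 -1.914 1.969
vertex 0.363 -2.684 2.087
endloop
endfacet
facet normal 0.165 -0.962 0.219
outer loop
vertex 1.083 -2.751 1.252
vertex 0.363 -2.684 2.087
vertex 0.015 -2.973 1.08
endloop
endfacet
facet normal 0.252 -0.841 -0.478
outer loop
vertex 1.083 -2.751 1.252
vertex 0.015 -2.973 1.08
vertex 0.583 -2.382 0.34
endloop
endfacet
facet normal 0.758 -0.343 -0.555
outer loop
vertex 1.083 -2.751 1.252
vertex 0.583 -2.382 0.34
vertex 1.282 -1.727 0.89
endloop
endfacet
facet normal 0.983 -0.157 0.097
outer loop
vertex 1.083 -2.751 1.252
vertex 1.282 -1.727 0.89
vertex 1.146 -1.914 1.969
endloop
endfacet
facet normal 0.231 -0.086 0.969
outer loop
vertex 0.363 -2.684 2.087
vertex 1.146 -1.914 1.969
vertex 0.117 -1.618 2.24
endloop
endfacet
facet normal -0.501 -0.771 0.394
outer loop
vertex 0.015 -2.973 1.08
vertex 0.363 -2.684 2.087
vertex -0.582 -2.273 1.69
endloop
endfacet
facet normal -0.359 -0.575 -0.735
outer loop
vertex 0.583 -2.382 0.34
vertex 0.015 -2.973 1.08
vertex -0.446 -2.086 0.611
endloop
endfacet
facet normal 0.460 0.229 -0.858
outer loop
vertex 1.282 -1.727 0.89
vertex 0.583 -2.382 0.34
vertex 0.337 -1.316 0.493
endloop
endfacet
facet normal 0.824 0.532 0.196
outer loop
vertex 1.146 -1.914 1.969
vertex 1.282 -1.727 0.89
vertex 0.685 -1.027 1.5
endloop
endfacet
facet normal -0.721 -0.597 -0.354
outer loop
vertex -2.076 3.107 0.552
vertex -2.42 4.005 -0.262
vertex -0.935 2.446 -0.658
endloop
endfacet
facet normal 0.273 -0.712 0.647
outer loop
vertex -0.2 3.055 -0.298
vertex -2.076 3.107 0.552
vertex -0.935 2.446 -0.658
endloop
endfacet
facet normal -0.721 -0.597 -0.353
outer loop
vertex -0.935 2.446 -0.658
vertex -2.42 4.005 -0.262
vertex -1.279 3.344 -1.473
endloop
endfacet
facet normal 0.637 -0.370 -0.676
outer loop
vertex -1.279 3.344 -1.473
vertex -0.2 3.055 -0.298
vertex -0.935 2.446 -0.658
endloop
endfacet
facet normal -0.637 0.369 0.677
outer loop
vertex -2.076 3.107 0.552
vertex -1.685 4.614 0.098
vertex -2.42 4.005 -0.262
endloop
endfacet
facet normal 0.273 -0.713 0.646
outer loop
vertex -1.341 3.716 0.913
vertex -2.076 3.107 0.552
vertex -0.2 3.055 -0.298
endloop
endfacet
facet normal -0.638 0.369 0.676
outer loop
vertex -1.341 3.716 0.913
vertex -1.685 4.614 0.098
vertex -2.076 3.107 0.552
endloop
endfacet
facet normal -0.274 0.712 -0.646
outer loop
vertex -2.42 4.005 -0.262
vertex -1.685 4.614 0.098
vertex -1.279 3.344 -1.473
endloop
endfacet
facet normal 0.638 -0.369 -0.676
outer loop
vertex -0.544 3.953 -1.112
vertex -0.2 3.055 -0.298
vertex -1.279 3.344 -1.473
endloop
endfacet
facet normal -0.273 0.712 -0.646
outer loop
vertex -1.279 3.344 -1.473
vertex -1.685 4.614 0.098
vertex -0.544 3.953 -1.112
endloop
endfacet
facet normal 0.721 0.596 0.353
outer loop
vertex -0.544 3.953 -1.112
vertex -1.341 3.716 0.913
vertex -0.2 3.055 -0.298
endloop
endfacet
facet normal 0.720 0.597 0.353
outer loop
vertex -1.685 4.614 0.098
vertex -1.341 3.716 0.913
vertex -0.544 3.953 -1.112
endloop
endfacet

endsolid


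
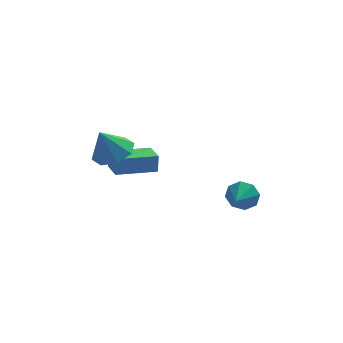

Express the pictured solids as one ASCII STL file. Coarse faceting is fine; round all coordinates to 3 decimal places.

solid 
facet normal -0.961 -0.262 0.092
outer loop
vertex -3.052 1.505 1.719
vertex -3.384 2.654 1.531
vertex -3.096 1.341 0.795
endloop
endfacet
facet normal 0.275 -0.949 0.155
outer loop
vertex -1.176 1.866 0.609
vertex -3.052 1.505 1.719
vertex -3.096 1.341 0.795
endloop
endfacet
facet normal -0.960 -0.263 0.094
outer loop
vertex -3.096 1.341 0.795
vertex -3.384 2.654 1.531
vertex -3.429 2.489 0.606
endloop
endfacet
facet normal -0.047 -0.176 -0.983
outer loop
vertex -3.429 2.489 0.606
vertex -1.176 1.866 0.609
vertex -3.096 1.341 0.795
endloop
endfacet
facet normal 0.048 0.175 0.983
outer loop
vertex -3.052 1.505 1.719
vertex -1.464 3.179 1.345
vertex -3.384 2.654 1.531
endloop
endfacet
facet normal 0.275 -0.949 0.156
outer loop
vertex -1.131 2.031 1.534
vertex -3.052 1.505 1.719
vertex -1.176 1.866 0.609
endloop
endfacet
facet normal 0.047 0.175 0.983
outer loop
vertex -1.131 2.031 1.534
vertex -1.464 3.179 1.345
vertex -3.052 1.505 1.719
endloop
endfacet
facet normal -0.275 0.949 -0.156
outer loop
vertex -3.384 2.654 1.531
vertex -1.464 3.179 1.345
vertex -3.429 2.489 0.606
endloop
endfacet
facet normal -0.047 -0.174 -0.984
outer loop
vertex -1.508 3.015 0.421
vertex -1.176 1.866 0.609
vertex -3.429 2.489 0.606
endloop
endfacet
facet normal -0.275 0.949 -0.155
outer loop
vertex -3.429 2.489 0.606
vertex -1.464 3.179 1.345
vertex -1.508 3.015 0.421
endloop
endfacet
facet normal 0.960 0.262 -0.094
outer loop
vertex -1.508 3.015 0.421
vertex -1.131 2.031 1.534
vertex -1.176 1.866 0.609
endloop
endfacet
facet normal 0.960 0.263 -0.092
outer loop
vertex -1.464 3.179 1.345
vertex -1.131 2.031 1.534
vertex -1.508 3.015 0.421
endloop
endfacet
facet normal 0.381 0.135 -0.915
outer loop
vertex -2.223 1.847 2.543
vertex -3.185 1.705 2.121
vertex -2.637 2.541 2.473
endloop
endfacet
facet normal 0.448 0.350 0.822
outer loop
vertex -2.223 1.847 2.543
vertex -2.637 2.541 2.473
vertex -3.775 1.495 3.539
endloop
endfacet
facet normal 0.381 0.135 -0.915
outer loop
vertex -2.637 2.541 2.473
vertex -3.185 1.705 2.121
vertex -3.372 2.745 2.197
endloop
endfacet
facet normal -0.048 0.738 0.673
outer loop
vertex -2.637 2.541 2.473
vertex -3.372 2.745 2.197
vertex -3.775 1.495 3.539
endloop
endfacet
facet normal 0.380 0.135 -0.915
outer loop
vertex -3.372 2.745 2.197
vertex -3.185 1.705 2.121
vertex -3.998 2.34 1.877
endloop
endfacet
facet normal -0.634 0.651 0.416
outer loop
vertex -3.372 2.745 2.197
vertex -3.998 2.34 1.877
vertex -3.775 1.495 3.539
endloop
endfacet
facet normal 0.380 0.135 -0.915
outer loop
vertex -3.998 2.34 1.877
vertex -3.185 1.705 2.121
vertex -4.147 1.562 1.7
endloop
endfacet
facet normal -0.970 0.140 0.201
outer loop
vertex -3.998 2.34 1.877
vertex -4.147 1.562 1.7
vertex -3.775 1.495 3.539
endloop
endfacet
facet normal 0.380 0.136 -0.915
outer loop
vertex -4.147 1.562 1.7
vertex -3.185 1.705 2.121
vertex -3.733 0.868 1.769
endloop
endfacet
facet normal -0.855 -0.495 0.155
outer loop
vertex -4.147 1.562 1.7
vertex -3.733 0.868 1.769
vertex -3.775 1.495 3.539
endloop
endfacet
facet normal 0.381 0.135 -0.915
outer loop
vertex -3.733 0.868 1.769
vertex -3.185 1.705 2.121
vertex -2.998 0.664 2.045
endloop
endfacet
facet normal -0.359 -0.882 0.304
outer loop
vertex -3.733 0.868 1.769
vertex -2.998 0.664 2.045
vertex -3.775 1.495 3.539
endloop
endfacet
facet normal 0.381 0.135 -0.915
outer loop
vertex -2.998 0.664 2.045
vertex -3.185 1.705 2.121
vertex -2.372 1.07 2.366
endloop
endfacet
facet normal 0.228 -0.796 0.561
outer loop
vertex -2.998 0.664 2.045
vertex -2.372 1.07 2.366
vertex -3.775 1.495 3.539
endloop
endfacet
facet normal 0.381 0.135 -0.915
outer loop
vertex -2.372 1.07 2.366
vertex -3.185 1.705 2.121
vertex -2.223 1.847 2.543
endloop
endfacet
facet normal 0.563 -0.285 0.776
outer loop
vertex -2.372 1.07 2.366
vertex -2.223 1.847 2.543
vertex -3.775 1.495 3.539
endloop
endfacet
facet normal 0.309 0.895 -0.321
outer loop
vertex 3.151 1.595 -0.224
vertex 2.667 1.522 -0.894
vertex 2.568 1.83 -0.13
endloop
endfacet
facet normal 0.047 -0.269 0.962
outer loop
vertex 3.151 1.595 -0.224
vertex 2.568 1.83 -0.13
vertex 2.293 0.438 -0.506
endloop
endfacet
facet normal 0.309 0.895 -0.321
outer loop
vertex 2.568 1.83 -0.13
vertex 2.667 1.522 -0.894
vertex 2.043 1.884 -0.484
endloop
endfacet
facet normal -0.563 -0.110 0.819
outer loop
vertex 2.568 1.83 -0.13
vertex 2.043 1.884 -0.484
vertex 2.293 0.438 -0.506
endloop
endfacet
facet normal 0.308 0.895 -0.321
outer loop
vertex 2.043 1.884 -0.484
vertex 2.667 1.522 -0.894
vertex 1.883 1.726 -1.078
endloop
endfacet
facet normal -0.940 -0.167 0.298
outer loop
vertex 2.043 1.884 -0.484
vertex 1.883 1.726 -1.078
vertex 2.293 0.438 -0.506
endloop
endfacet
facet normal 0.308 0.895 -0.321
outer loop
vertex 1.883 1.726 -1.078
vertex 2.667 1.522 -0.894
vertex 2.183 1.448 -1.565
endloop
endfacet
facet normal -0.863 -0.407 -0.299
outer loop
vertex 1.883 1.726 -1.078
vertex 2.183 1.448 -1.565
vertex 2.293 0.438 -0.506
endloop
endfacet
facet normal 0.309 0.895 -0.322
outer loop
vertex 2.183 1.448 -1.565
vertex 2.667 1.522 -0.894
vertex 2.766 1.213 -1.659
endloop
endfacet
facet normal -0.378 -0.689 -0.618
outer loop
vertex 2.183 1.448 -1.565
vertex 2.766 1.213 -1.659
vertex 2.293 0.438 -0.506
endloop
endfacet
facet normal 0.309 0.895 -0.321
outer loop
vertex 2.766 1.213 -1.659
vertex 2.667 1.522 -0.894
vertex 3.29 1.159 -1.305
endloop
endfacet
facet normal 0.233 -0.849 -0.475
outer loop
vertex 2.766 1.213 -1.659
vertex 3.29 1.159 -1.305
vertex 2.293 0.438 -0.506
endloop
endfacet
facet normal 0.309 0.895 -0.323
outer loop
vertex 3.29 1.159 -1.305
vertex 2.667 1.522 -0.894
vertex 3.45 1.318 -0.711
endloop
endfacet
facet normal 0.610 -0.791 0.047
outer loop
vertex 3.29 1.159 -1.305
vertex 3.45 1.318 -0.711
vertex 2.293 0.438 -0.506
endloop
endfacet
facet normal 0.308 0.896 -0.320
outer loop
vertex 3.45 1.318 -0.711
vertex 2.667 1.522 -0.894
vertex 3.151 1.595 -0.224
endloop
endfacet
facet normal 0.533 -0.552 0.641
outer loop
vertex 3.45 1.318 -0.711
vertex 3.151 1.595 -0.224
vertex 2.293 0.438 -0.506
endloop
endfacet

endsolid


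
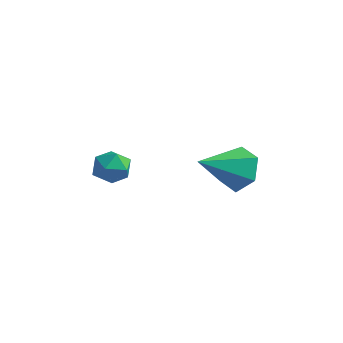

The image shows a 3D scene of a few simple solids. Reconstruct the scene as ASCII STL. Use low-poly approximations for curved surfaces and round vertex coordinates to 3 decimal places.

solid 
facet normal 0.294 0.819 -0.494
outer loop
vertex 3.578 4.484 -0.748
vertex 2.869 4.258 -1.545
vertex 2.562 4.877 -0.701
endloop
endfacet
facet normal 0.078 0.083 0.993
outer loop
vertex 3.578 4.484 -0.748
vertex 2.562 4.877 -0.701
vertex 2.231 2.482 -0.475
endloop
endfacet
facet normal 0.294 0.819 -0.494
outer loop
vertex 2.562 4.877 -0.701
vertex 2.869 4.258 -1.545
vertex 1.853 4.651 -1.498
endloop
endfacet
facet normal -0.760 0.164 0.629
outer loop
vertex 2.562 4.877 -0.701
vertex 1.853 4.651 -1.498
vertex 2.231 2.482 -0.475
endloop
endfacet
facet normal 0.294 0.819 -0.493
outer loop
vertex 1.853 4.651 -1.498
vertex 2.869 4.258 -1.545
vertex 2.16 4.033 -2.342
endloop
endfacet
facet normal -0.955 -0.245 -0.168
outer loop
vertex 1.853 4.651 -1.498
vertex 2.16 4.033 -2.342
vertex 2.231 2.482 -0.475
endloop
endfacet
facet normal 0.294 0.819 -0.493
outer loop
vertex 2.16 4.033 -2.342
vertex 2.869 4.258 -1.545
vertex 3.176 3.64 -2.389
endloop
endfacet
facet normal -0.313 -0.736 -0.600
outer loop
vertex 2.16 4.033 -2.342
vertex 3.176 3.64 -2.389
vertex 2.231 2.482 -0.475
endloop
endfacet
facet normal 0.293 0.819 -0.493
outer loop
vertex 3.176 3.64 -2.389
vertex 2.869 4.258 -1.545
vertex 3.885 3.866 -1.592
endloop
endfacet
facet normal 0.525 -0.818 -0.235
outer loop
vertex 3.176 3.64 -2.389
vertex 3.885 3.866 -1.592
vertex 2.231 2.482 -0.475
endloop
endfacet
facet normal 0.293 0.819 -0.493
outer loop
vertex 3.885 3.866 -1.592
vertex 2.869 4.258 -1.545
vertex 3.578 4.484 -0.748
endloop
endfacet
facet normal 0.720 -0.408 0.561
outer loop
vertex 3.885 3.866 -1.592
vertex 3.578 4.484 -0.748
vertex 2.231 2.482 -0.475
endloop
endfacet
facet normal 0.336 0.881 -0.335
outer loop
vertex -1.18 2.592 -2.679
vertex -1.948 2.959 -2.484
vertex -1.309 2.941 -1.89
endloop
endfacet
facet normal 0.870 0.488 -0.073
outer loop
vertex -1.18 2.592 -2.679
vertex -1.309 2.941 -1.89
vertex -0.889 2.18 -1.967
endloop
endfacet
facet normal 0.890 -0.127 -0.437
outer loop
vertex -1.18 2.592 -2.679
vertex -0.889 2.18 -1.967
vertex -1.269 1.727 -2.609
endloop
endfacet
facet normal 0.368 -0.113 -0.923
outer loop
vertex -1.18 2.592 -2.679
vertex -1.269 1.727 -2.609
vertex -1.923 2.208 -2.928
endloop
endfacet
facet normal 0.025 0.509 -0.860
outer loop
vertex -1.18 2.592 -2.679
vertex -1.923 2.208 -2.928
vertex -1.948 2.959 -2.484
endloop
endfacet
facet normal 0.720 0.336 0.607
outer loop
vertex -0.889 2.18 -1.967
vertex -1.309 2.941 -1.89
vertex -1.477 2.292 -1.332
endloop
endfacet
facet normal -0.145 0.972 0.185
outer loop
vertex -1.309 2.941 -1.89
vertex -1.948 2.959 -2.484
vertex -2.131 2.773 -1.651
endloop
endfacet
facet normal -0.648 0.372 -0.665
outer loop
vertex -1.948 2.959 -2.484
vertex -1.923 2.208 -2.928
vertex -2.511 2.32 -2.293
endloop
endfacet
facet normal -0.093 -0.635 -0.767
outer loop
vertex -1.923 2.208 -2.928
vertex -1.269 1.727 -2.609
vertex -2.091 1.559 -2.37
endloop
endfacet
facet normal 0.753 -0.658 0.019
outer loop
vertex -1.269 1.727 -2.609
vertex -0.889 2.18 -1.967
vertex -1.452 1.541 -1.776
endloop
endfacet
facet normal -0.368 0.113 0.923
outer loop
vertex -2.22 1.908 -1.581
vertex -1.477 2.292 -1.332
vertex -2.131 2.773 -1.651
endloop
endfacet
facet normal -0.890 0.127 0.437
outer loop
vertex -2.22 1.908 -1.581
vertex -2.131 2.773 -1.651
vertex -2.511 2.32 -2.293
endloop
endfacet
facet normal -0.870 -0.488 0.073
outer loop
vertex -2.22 1.908 -1.581
vertex -2.511 2.32 -2.293
vertex -2.091 1.559 -2.37
endloop
endfacet
facet normal -0.336 -0.881 0.335
outer loop
vertex -2.22 1.908 -1.581
vertex -2.091 1.559 -2.37
vertex -1.452 1.541 -1.776
endloop
endfacet
facet normal -0.025 -0.509 0.860
outer loop
vertex -2.22 1.908 -1.581
vertex -1.452 1.541 -1.776
vertex -1.477 2.292 -1.332
endloop
endfacet
facet normal 0.093 0.635 0.767
outer loop
vertex -2.131 2.773 -1.651
vertex -1.477 2.292 -1.332
vertex -1.309 2.941 -1.89
endloop
endfacet
facet normal -0.753 0.658 -0.019
outer loop
vertex -2.511 2.32 -2.293
vertex -2.131 2.773 -1.651
vertex -1.948 2.959 -2.484
endloop
endfacet
facet normal -0.720 -0.336 -0.607
outer loop
vertex -2.091 1.559 -2.37
vertex -2.511 2.32 -2.293
vertex -1.923 2.208 -2.928
endloop
endfacet
facet normal 0.145 -0.972 -0.185
outer loop
vertex -1.452 1.541 -1.776
vertex -2.091 1.559 -2.37
vertex -1.269 1.727 -2.609
endloop
endfacet
facet normal 0.648 -0.372 0.665
outer loop
vertex -1.477 2.292 -1.332
vertex -1.452 1.541 -1.776
vertex -0.889 2.18 -1.967
endloop
endfacet

endsolid


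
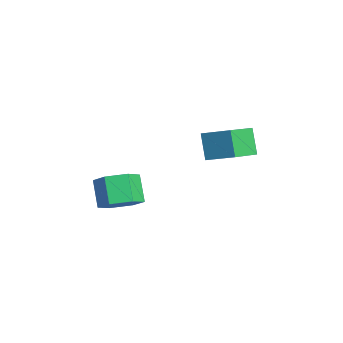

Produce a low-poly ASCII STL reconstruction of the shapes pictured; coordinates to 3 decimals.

solid 
facet normal -0.491 0.785 -0.378
outer loop
vertex 2.304 2.545 2.689
vertex 3.362 3.521 3.341
vertex 3.118 2.472 1.479
endloop
endfacet
facet normal -0.669 -0.618 -0.413
outer loop
vertex 3.978 1.099 2.139
vertex 2.304 2.545 2.689
vertex 3.118 2.472 1.479
endloop
endfacet
facet normal -0.492 0.784 -0.377
outer loop
vertex 3.118 2.472 1.479
vertex 3.362 3.521 3.341
vertex 4.175 3.449 2.131
endloop
endfacet
facet normal 0.557 -0.050 -0.829
outer loop
vertex 4.175 3.449 2.131
vertex 3.978 1.099 2.139
vertex 3.118 2.472 1.479
endloop
endfacet
facet normal -0.557 0.050 0.829
outer loop
vertex 2.304 2.545 2.689
vertex 4.222 2.148 4.001
vertex 3.362 3.521 3.341
endloop
endfacet
facet normal -0.669 -0.618 -0.413
outer loop
vertex 3.165 1.171 3.349
vertex 2.304 2.545 2.689
vertex 3.978 1.099 2.139
endloop
endfacet
facet normal -0.557 0.049 0.829
outer loop
vertex 3.165 1.171 3.349
vertex 4.222 2.148 4.001
vertex 2.304 2.545 2.689
endloop
endfacet
facet normal 0.669 0.618 0.413
outer loop
vertex 3.362 3.521 3.341
vertex 4.222 2.148 4.001
vertex 4.175 3.449 2.131
endloop
endfacet
facet normal 0.557 -0.049 -0.829
outer loop
vertex 5.036 2.075 2.791
vertex 3.978 1.099 2.139
vertex 4.175 3.449 2.131
endloop
endfacet
facet normal 0.669 0.618 0.413
outer loop
vertex 4.175 3.449 2.131
vertex 4.222 2.148 4.001
vertex 5.036 2.075 2.791
endloop
endfacet
facet normal 0.492 -0.785 0.377
outer loop
vertex 5.036 2.075 2.791
vertex 3.165 1.171 3.349
vertex 3.978 1.099 2.139
endloop
endfacet
facet normal 0.492 -0.784 0.378
outer loop
vertex 4.222 2.148 4.001
vertex 3.165 1.171 3.349
vertex 5.036 2.075 2.791
endloop
endfacet
facet normal 0.674 -0.070 -0.735
outer loop
vertex 4.638 -3.517 0.74
vertex 4.112 -2.822 0.192
vertex 4.851 -2.515 0.84
endloop
endfacet
facet normal 0.709 -0.218 0.670
outer loop
vertex 4.638 -3.517 0.74
vertex 4.851 -2.515 0.84
vertex 3.634 -3.413 1.836
endloop
endfacet
facet normal 0.709 -0.218 0.670
outer loop
vertex 3.634 -3.413 1.836
vertex 4.851 -2.515 0.84
vertex 3.847 -2.411 1.936
endloop
endfacet
facet normal -0.674 0.070 0.735
outer loop
vertex 3.634 -3.413 1.836
vertex 3.847 -2.411 1.936
vertex 3.108 -2.718 1.288
endloop
endfacet
facet normal 0.674 -0.070 -0.735
outer loop
vertex 4.851 -2.515 0.84
vertex 4.112 -2.822 0.192
vertex 4.325 -1.819 0.292
endloop
endfacet
facet normal 0.534 0.734 0.420
outer loop
vertex 4.851 -2.515 0.84
vertex 4.325 -1.819 0.292
vertex 3.847 -2.411 1.936
endloop
endfacet
facet normal 0.534 0.734 0.420
outer loop
vertex 3.847 -2.411 1.936
vertex 4.325 -1.819 0.292
vertex 3.321 -1.715 1.388
endloop
endfacet
facet normal -0.674 0.070 0.735
outer loop
vertex 3.847 -2.411 1.936
vertex 3.321 -1.715 1.388
vertex 3.108 -2.718 1.288
endloop
endfacet
facet normal 0.674 -0.070 -0.735
outer loop
vertex 4.325 -1.819 0.292
vertex 4.112 -2.822 0.192
vertex 3.586 -2.127 -0.356
endloop
endfacet
facet normal -0.176 0.952 -0.252
outer loop
vertex 4.325 -1.819 0.292
vertex 3.586 -2.127 -0.356
vertex 3.321 -1.715 1.388
endloop
endfacet
facet normal -0.176 0.952 -0.252
outer loop
vertex 3.321 -1.715 1.388
vertex 3.586 -2.127 -0.356
vertex 2.582 -2.023 0.74
endloop
endfacet
facet normal -0.674 0.070 0.735
outer loop
vertex 3.321 -1.715 1.388
vertex 2.582 -2.023 0.74
vertex 3.108 -2.718 1.288
endloop
endfacet
facet normal 0.674 -0.070 -0.735
outer loop
vertex 3.586 -2.127 -0.356
vertex 4.112 -2.822 0.192
vertex 3.373 -3.129 -0.456
endloop
endfacet
facet normal -0.709 0.218 -0.670
outer loop
vertex 3.586 -2.127 -0.356
vertex 3.373 -3.129 -0.456
vertex 2.582 -2.023 0.74
endloop
endfacet
facet normal -0.709 0.218 -0.670
outer loop
vertex 2.582 -2.023 0.74
vertex 3.373 -3.129 -0.456
vertex 2.369 -3.025 0.64
endloop
endfacet
facet normal -0.674 0.070 0.735
outer loop
vertex 2.582 -2.023 0.74
vertex 2.369 -3.025 0.64
vertex 3.108 -2.718 1.288
endloop
endfacet
facet normal 0.674 -0.070 -0.735
outer loop
vertex 3.373 -3.129 -0.456
vertex 4.112 -2.822 0.192
vertex 3.899 -3.825 0.092
endloop
endfacet
facet normal -0.534 -0.734 -0.420
outer loop
vertex 3.373 -3.129 -0.456
vertex 3.899 -3.825 0.092
vertex 2.369 -3.025 0.64
endloop
endfacet
facet normal -0.534 -0.734 -0.420
outer loop
vertex 2.369 -3.025 0.64
vertex 3.899 -3.825 0.092
vertex 2.895 -3.721 1.188
endloop
endfacet
facet normal -0.674 0.070 0.735
outer loop
vertex 2.369 -3.025 0.64
vertex 2.895 -3.721 1.188
vertex 3.108 -2.718 1.288
endloop
endfacet
facet normal 0.674 -0.070 -0.735
outer loop
vertex 3.899 -3.825 0.092
vertex 4.112 -2.822 0.192
vertex 4.638 -3.517 0.74
endloop
endfacet
facet normal 0.176 -0.952 0.252
outer loop
vertex 3.899 -3.825 0.092
vertex 4.638 -3.517 0.74
vertex 2.895 -3.721 1.188
endloop
endfacet
facet normal 0.176 -0.952 0.252
outer loop
vertex 2.895 -3.721 1.188
vertex 4.638 -3.517 0.74
vertex 3.634 -3.413 1.836
endloop
endfacet
facet normal -0.674 0.070 0.735
outer loop
vertex 2.895 -3.721 1.188
vertex 3.634 -3.413 1.836
vertex 3.108 -2.718 1.288
endloop
endfacet

endsolid


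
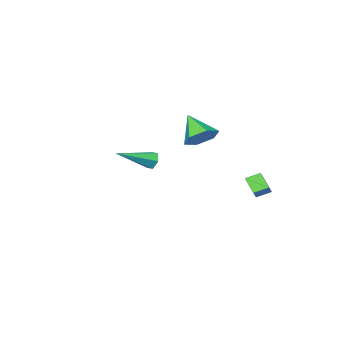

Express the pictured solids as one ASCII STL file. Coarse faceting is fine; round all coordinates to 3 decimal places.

solid 
facet normal -0.802 0.445 0.398
outer loop
vertex -4.36 2.046 -2.888
vertex -3.829 2.485 -2.309
vertex -4.257 2.887 -3.621
endloop
endfacet
facet normal -0.590 -0.488 -0.643
outer loop
vertex -3.551 2.495 -3.971
vertex -4.36 2.046 -2.888
vertex -4.257 2.887 -3.621
endloop
endfacet
facet normal -0.802 0.445 0.398
outer loop
vertex -4.257 2.887 -3.621
vertex -3.829 2.485 -2.309
vertex -3.726 3.326 -3.042
endloop
endfacet
facet normal 0.093 0.751 -0.654
outer loop
vertex -3.726 3.326 -3.042
vertex -3.551 2.495 -3.971
vertex -4.257 2.887 -3.621
endloop
endfacet
facet normal -0.093 -0.751 0.654
outer loop
vertex -4.36 2.046 -2.888
vertex -3.123 2.093 -2.659
vertex -3.829 2.485 -2.309
endloop
endfacet
facet normal -0.590 -0.488 -0.643
outer loop
vertex -3.654 1.654 -3.238
vertex -4.36 2.046 -2.888
vertex -3.551 2.495 -3.971
endloop
endfacet
facet normal -0.093 -0.751 0.654
outer loop
vertex -3.654 1.654 -3.238
vertex -3.123 2.093 -2.659
vertex -4.36 2.046 -2.888
endloop
endfacet
facet normal 0.590 0.488 0.643
outer loop
vertex -3.829 2.485 -2.309
vertex -3.123 2.093 -2.659
vertex -3.726 3.326 -3.042
endloop
endfacet
facet normal 0.093 0.751 -0.654
outer loop
vertex -3.02 2.934 -3.392
vertex -3.551 2.495 -3.971
vertex -3.726 3.326 -3.042
endloop
endfacet
facet normal 0.590 0.488 0.643
outer loop
vertex -3.726 3.326 -3.042
vertex -3.123 2.093 -2.659
vertex -3.02 2.934 -3.392
endloop
endfacet
facet normal 0.802 -0.445 -0.398
outer loop
vertex -3.02 2.934 -3.392
vertex -3.654 1.654 -3.238
vertex -3.551 2.495 -3.971
endloop
endfacet
facet normal 0.802 -0.445 -0.398
outer loop
vertex -3.123 2.093 -2.659
vertex -3.654 1.654 -3.238
vertex -3.02 2.934 -3.392
endloop
endfacet
facet normal -0.910 0.181 -0.372
outer loop
vertex 2.525 2.002 -0.757
vertex 2.29 1.632 -0.362
vertex 2.35 2.204 -0.231
endloop
endfacet
facet normal 0.496 0.853 -0.163
outer loop
vertex 2.525 2.002 -0.757
vertex 2.35 2.204 -0.231
vertex 4.21 1.248 0.422
endloop
endfacet
facet normal -0.910 0.181 -0.372
outer loop
vertex 2.35 2.204 -0.231
vertex 2.29 1.632 -0.362
vertex 2.115 1.834 0.164
endloop
endfacet
facet normal 0.106 0.693 0.713
outer loop
vertex 2.35 2.204 -0.231
vertex 2.115 1.834 0.164
vertex 4.21 1.248 0.422
endloop
endfacet
facet normal -0.910 0.182 -0.373
outer loop
vertex 2.115 1.834 0.164
vertex 2.29 1.632 -0.362
vertex 2.054 1.262 0.033
endloop
endfacet
facet normal -0.175 -0.202 0.964
outer loop
vertex 2.115 1.834 0.164
vertex 2.054 1.262 0.033
vertex 4.21 1.248 0.422
endloop
endfacet
facet normal -0.910 0.183 -0.372
outer loop
vertex 2.054 1.262 0.033
vertex 2.29 1.632 -0.362
vertex 2.229 1.06 -0.494
endloop
endfacet
facet normal -0.067 -0.939 0.338
outer loop
vertex 2.054 1.262 0.033
vertex 2.229 1.06 -0.494
vertex 4.21 1.248 0.422
endloop
endfacet
facet normal -0.910 0.183 -0.371
outer loop
vertex 2.229 1.06 -0.494
vertex 2.29 1.632 -0.362
vertex 2.464 1.43 -0.888
endloop
endfacet
facet normal 0.323 -0.778 -0.538
outer loop
vertex 2.229 1.06 -0.494
vertex 2.464 1.43 -0.888
vertex 4.21 1.248 0.422
endloop
endfacet
facet normal -0.911 0.182 -0.371
outer loop
vertex 2.464 1.43 -0.888
vertex 2.29 1.632 -0.362
vertex 2.525 2.002 -0.757
endloop
endfacet
facet normal 0.604 0.116 -0.789
outer loop
vertex 2.464 1.43 -0.888
vertex 2.525 2.002 -0.757
vertex 4.21 1.248 0.422
endloop
endfacet
facet normal 0.032 0.732 -0.680
outer loop
vertex -2.115 -1.88 -1.228
vertex -2.911 -1.417 -0.767
vertex -1.948 -1.192 -0.48
endloop
endfacet
facet normal 0.874 -0.439 0.209
outer loop
vertex -2.115 -1.88 -1.228
vertex -1.948 -1.192 -0.48
vertex -2.969 -2.763 0.487
endloop
endfacet
facet normal 0.032 0.732 -0.681
outer loop
vertex -1.948 -1.192 -0.48
vertex -2.911 -1.417 -0.767
vertex -2.744 -0.728 -0.019
endloop
endfacet
facet normal 0.557 0.142 0.818
outer loop
vertex -1.948 -1.192 -0.48
vertex -2.744 -0.728 -0.019
vertex -2.969 -2.763 0.487
endloop
endfacet
facet normal 0.031 0.732 -0.681
outer loop
vertex -2.744 -0.728 -0.019
vertex -2.911 -1.417 -0.767
vertex -3.707 -0.954 -0.306
endloop
endfacet
facet normal -0.332 0.262 0.906
outer loop
vertex -2.744 -0.728 -0.019
vertex -3.707 -0.954 -0.306
vertex -2.969 -2.763 0.487
endloop
endfacet
facet normal 0.031 0.732 -0.681
outer loop
vertex -3.707 -0.954 -0.306
vertex -2.911 -1.417 -0.767
vertex -3.875 -1.642 -1.053
endloop
endfacet
facet normal -0.901 -0.199 0.386
outer loop
vertex -3.707 -0.954 -0.306
vertex -3.875 -1.642 -1.053
vertex -2.969 -2.763 0.487
endloop
endfacet
facet normal 0.032 0.731 -0.681
outer loop
vertex -3.875 -1.642 -1.053
vertex -2.911 -1.417 -0.767
vertex -3.078 -2.106 -1.514
endloop
endfacet
facet normal -0.584 -0.780 -0.224
outer loop
vertex -3.875 -1.642 -1.053
vertex -3.078 -2.106 -1.514
vertex -2.969 -2.763 0.487
endloop
endfacet
facet normal 0.031 0.731 -0.681
outer loop
vertex -3.078 -2.106 -1.514
vertex -2.911 -1.417 -0.767
vertex -2.115 -1.88 -1.228
endloop
endfacet
facet normal 0.304 -0.900 -0.312
outer loop
vertex -3.078 -2.106 -1.514
vertex -2.115 -1.88 -1.228
vertex -2.969 -2.763 0.487
endloop
endfacet

endsolid


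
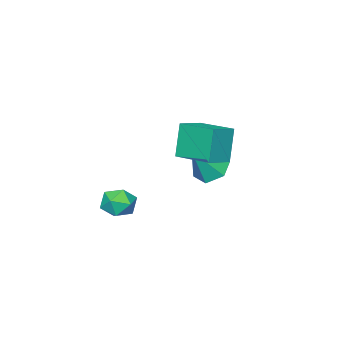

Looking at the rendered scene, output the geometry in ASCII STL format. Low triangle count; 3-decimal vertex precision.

solid 
facet normal -0.961 0.029 -0.276
outer loop
vertex 1.925 2.639 4.361
vertex 1.911 4.722 4.626
vertex 2.464 2.878 2.512
endloop
endfacet
facet normal 0.006 -0.992 -0.126
outer loop
vertex 3.789 2.838 2.894
vertex 1.925 2.639 4.361
vertex 2.464 2.878 2.512
endloop
endfacet
facet normal -0.961 0.029 -0.276
outer loop
vertex 2.464 2.878 2.512
vertex 1.911 4.722 4.626
vertex 2.45 4.961 2.778
endloop
endfacet
facet normal 0.278 0.124 -0.953
outer loop
vertex 2.45 4.961 2.778
vertex 3.789 2.838 2.894
vertex 2.464 2.878 2.512
endloop
endfacet
facet normal -0.278 -0.123 0.953
outer loop
vertex 1.925 2.639 4.361
vertex 3.236 4.682 5.008
vertex 1.911 4.722 4.626
endloop
endfacet
facet normal 0.006 -0.992 -0.126
outer loop
vertex 3.25 2.599 4.742
vertex 1.925 2.639 4.361
vertex 3.789 2.838 2.894
endloop
endfacet
facet normal -0.278 -0.124 0.953
outer loop
vertex 3.25 2.599 4.742
vertex 3.236 4.682 5.008
vertex 1.925 2.639 4.361
endloop
endfacet
facet normal -0.006 0.992 0.126
outer loop
vertex 1.911 4.722 4.626
vertex 3.236 4.682 5.008
vertex 2.45 4.961 2.778
endloop
endfacet
facet normal 0.278 0.123 -0.953
outer loop
vertex 3.775 4.921 3.159
vertex 3.789 2.838 2.894
vertex 2.45 4.961 2.778
endloop
endfacet
facet normal -0.006 0.992 0.126
outer loop
vertex 2.45 4.961 2.778
vertex 3.236 4.682 5.008
vertex 3.775 4.921 3.159
endloop
endfacet
facet normal 0.961 -0.029 0.276
outer loop
vertex 3.775 4.921 3.159
vertex 3.25 2.599 4.742
vertex 3.789 2.838 2.894
endloop
endfacet
facet normal 0.961 -0.029 0.276
outer loop
vertex 3.236 4.682 5.008
vertex 3.25 2.599 4.742
vertex 3.775 4.921 3.159
endloop
endfacet
facet normal -0.705 0.064 0.706
outer loop
vertex 2.334 -1.139 -1.737
vertex 2.481 -2.099 -1.503
vertex 3.007 -1.386 -1.042
endloop
endfacet
facet normal -0.380 0.692 0.614
outer loop
vertex 2.334 -1.139 -1.737
vertex 3.007 -1.386 -1.042
vertex 3.219 -0.676 -1.712
endloop
endfacet
facet normal -0.461 0.885 -0.069
outer loop
vertex 2.334 -1.139 -1.737
vertex 3.219 -0.676 -1.712
vertex 2.823 -0.951 -2.587
endloop
endfacet
facet normal -0.837 0.376 -0.398
outer loop
vertex 2.334 -1.139 -1.737
vertex 2.823 -0.951 -2.587
vertex 2.367 -1.83 -2.458
endloop
endfacet
facet normal -0.988 -0.132 0.081
outer loop
vertex 2.334 -1.139 -1.737
vertex 2.367 -1.83 -2.458
vertex 2.481 -2.099 -1.503
endloop
endfacet
facet normal 0.317 0.599 0.735
outer loop
vertex 3.219 -0.676 -1.712
vertex 3.007 -1.386 -1.042
vertex 3.913 -1.35 -1.462
endloop
endfacet
facet normal -0.210 -0.417 0.884
outer loop
vertex 3.007 -1.386 -1.042
vertex 2.481 -2.099 -1.503
vertex 3.457 -2.229 -1.333
endloop
endfacet
facet normal -0.667 -0.734 -0.127
outer loop
vertex 2.481 -2.099 -1.503
vertex 2.367 -1.83 -2.458
vertex 3.061 -2.504 -2.208
endloop
endfacet
facet normal -0.422 0.086 -0.903
outer loop
vertex 2.367 -1.83 -2.458
vertex 2.823 -0.951 -2.587
vertex 3.273 -1.794 -2.878
endloop
endfacet
facet normal 0.186 0.910 -0.370
outer loop
vertex 2.823 -0.951 -2.587
vertex 3.219 -0.676 -1.712
vertex 3.799 -1.081 -2.417
endloop
endfacet
facet normal 0.837 -0.376 0.398
outer loop
vertex 3.946 -2.041 -2.183
vertex 3.913 -1.35 -1.462
vertex 3.457 -2.229 -1.333
endloop
endfacet
facet normal 0.461 -0.885 0.069
outer loop
vertex 3.946 -2.041 -2.183
vertex 3.457 -2.229 -1.333
vertex 3.061 -2.504 -2.208
endloop
endfacet
facet normal 0.380 -0.692 -0.614
outer loop
vertex 3.946 -2.041 -2.183
vertex 3.061 -2.504 -2.208
vertex 3.273 -1.794 -2.878
endloop
endfacet
facet normal 0.705 -0.064 -0.706
outer loop
vertex 3.946 -2.041 -2.183
vertex 3.273 -1.794 -2.878
vertex 3.799 -1.081 -2.417
endloop
endfacet
facet normal 0.988 0.132 -0.081
outer loop
vertex 3.946 -2.041 -2.183
vertex 3.799 -1.081 -2.417
vertex 3.913 -1.35 -1.462
endloop
endfacet
facet normal 0.422 -0.086 0.903
outer loop
vertex 3.457 -2.229 -1.333
vertex 3.913 -1.35 -1.462
vertex 3.007 -1.386 -1.042
endloop
endfacet
facet normal -0.186 -0.910 0.370
outer loop
vertex 3.061 -2.504 -2.208
vertex 3.457 -2.229 -1.333
vertex 2.481 -2.099 -1.503
endloop
endfacet
facet normal -0.317 -0.599 -0.735
outer loop
vertex 3.273 -1.794 -2.878
vertex 3.061 -2.504 -2.208
vertex 2.367 -1.83 -2.458
endloop
endfacet
facet normal 0.210 0.417 -0.884
outer loop
vertex 3.799 -1.081 -2.417
vertex 3.273 -1.794 -2.878
vertex 2.823 -0.951 -2.587
endloop
endfacet
facet normal 0.667 0.734 0.127
outer loop
vertex 3.913 -1.35 -1.462
vertex 3.799 -1.081 -2.417
vertex 3.219 -0.676 -1.712
endloop
endfacet
facet normal -0.628 0.083 -0.774
outer loop
vertex 1.709 2.793 0.384
vertex 0.958 2.468 0.958
vertex 1.157 3.447 0.902
endloop
endfacet
facet normal 0.761 0.649 -0.008
outer loop
vertex 1.709 2.793 0.384
vertex 1.157 3.447 0.902
vertex 2.142 2.312 2.422
endloop
endfacet
facet normal -0.626 0.083 -0.775
outer loop
vertex 1.157 3.447 0.902
vertex 0.958 2.468 0.958
vertex 0.405 3.122 1.475
endloop
endfacet
facet normal 0.075 0.822 0.565
outer loop
vertex 1.157 3.447 0.902
vertex 0.405 3.122 1.475
vertex 2.142 2.312 2.422
endloop
endfacet
facet normal -0.627 0.082 -0.775
outer loop
vertex 0.405 3.122 1.475
vertex 0.958 2.468 0.958
vertex 0.206 2.143 1.532
endloop
endfacet
facet normal -0.424 0.138 0.895
outer loop
vertex 0.405 3.122 1.475
vertex 0.206 2.143 1.532
vertex 2.142 2.312 2.422
endloop
endfacet
facet normal -0.627 0.084 -0.774
outer loop
vertex 0.206 2.143 1.532
vertex 0.958 2.468 0.958
vertex 0.758 1.49 1.014
endloop
endfacet
facet normal -0.238 -0.719 0.653
outer loop
vertex 0.206 2.143 1.532
vertex 0.758 1.49 1.014
vertex 2.142 2.312 2.422
endloop
endfacet
facet normal -0.627 0.084 -0.775
outer loop
vertex 0.758 1.49 1.014
vertex 0.958 2.468 0.958
vertex 1.51 1.815 0.441
endloop
endfacet
facet normal 0.447 -0.891 0.081
outer loop
vertex 0.758 1.49 1.014
vertex 1.51 1.815 0.441
vertex 2.142 2.312 2.422
endloop
endfacet
facet normal -0.627 0.083 -0.774
outer loop
vertex 1.51 1.815 0.441
vertex 0.958 2.468 0.958
vertex 1.709 2.793 0.384
endloop
endfacet
facet normal 0.946 -0.207 -0.250
outer loop
vertex 1.51 1.815 0.441
vertex 1.709 2.793 0.384
vertex 2.142 2.312 2.422
endloop
endfacet

endsolid


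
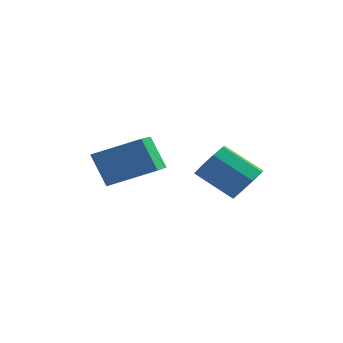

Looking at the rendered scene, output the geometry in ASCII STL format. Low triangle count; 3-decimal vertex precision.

solid 
facet normal -0.889 -0.222 -0.399
outer loop
vertex -3.597 0.442 1.205
vertex -3.846 2.432 0.651
vertex -2.891 0.139 -0.198
endloop
endfacet
facet normal 0.119 -0.956 0.267
outer loop
vertex -1.094 0.588 0.609
vertex -3.597 0.442 1.205
vertex -2.891 0.139 -0.198
endloop
endfacet
facet normal -0.889 -0.222 -0.400
outer loop
vertex -2.891 0.139 -0.198
vertex -3.846 2.432 0.651
vertex -3.139 2.129 -0.752
endloop
endfacet
facet normal 0.441 -0.189 -0.877
outer loop
vertex -3.139 2.129 -0.752
vertex -1.094 0.588 0.609
vertex -2.891 0.139 -0.198
endloop
endfacet
facet normal -0.441 0.189 0.877
outer loop
vertex -3.597 0.442 1.205
vertex -2.049 2.881 1.458
vertex -3.846 2.432 0.651
endloop
endfacet
facet normal 0.119 -0.956 0.267
outer loop
vertex -1.801 0.891 2.012
vertex -3.597 0.442 1.205
vertex -1.094 0.588 0.609
endloop
endfacet
facet normal -0.441 0.189 0.877
outer loop
vertex -1.801 0.891 2.012
vertex -2.049 2.881 1.458
vertex -3.597 0.442 1.205
endloop
endfacet
facet normal -0.119 0.956 -0.267
outer loop
vertex -3.846 2.432 0.651
vertex -2.049 2.881 1.458
vertex -3.139 2.129 -0.752
endloop
endfacet
facet normal 0.441 -0.189 -0.877
outer loop
vertex -1.343 2.578 0.055
vertex -1.094 0.588 0.609
vertex -3.139 2.129 -0.752
endloop
endfacet
facet normal -0.119 0.956 -0.267
outer loop
vertex -3.139 2.129 -0.752
vertex -2.049 2.881 1.458
vertex -1.343 2.578 0.055
endloop
endfacet
facet normal 0.889 0.223 0.400
outer loop
vertex -1.343 2.578 0.055
vertex -1.801 0.891 2.012
vertex -1.094 0.588 0.609
endloop
endfacet
facet normal 0.889 0.222 0.400
outer loop
vertex -2.049 2.881 1.458
vertex -1.801 0.891 2.012
vertex -1.343 2.578 0.055
endloop
endfacet
facet normal 0.807 -0.051 -0.588
outer loop
vertex 2.325 2.5 0.211
vertex 1.801 2.582 -0.516
vertex 2.232 3.157 0.026
endloop
endfacet
facet normal 0.574 0.296 0.763
outer loop
vertex 2.325 2.5 0.211
vertex 2.232 3.157 0.026
vertex 0.822 2.595 1.304
endloop
endfacet
facet normal 0.574 0.295 0.764
outer loop
vertex 0.822 2.595 1.304
vertex 2.232 3.157 0.026
vertex 0.73 3.252 1.119
endloop
endfacet
facet normal -0.808 0.052 0.587
outer loop
vertex 0.822 2.595 1.304
vertex 0.73 3.252 1.119
vertex 0.299 2.678 0.576
endloop
endfacet
facet normal 0.807 -0.051 -0.588
outer loop
vertex 2.232 3.157 0.026
vertex 1.801 2.582 -0.516
vertex 1.887 3.477 -0.476
endloop
endfacet
facet normal 0.311 0.884 0.350
outer loop
vertex 2.232 3.157 0.026
vertex 1.887 3.477 -0.476
vertex 0.73 3.252 1.119
endloop
endfacet
facet normal 0.311 0.884 0.350
outer loop
vertex 0.73 3.252 1.119
vertex 1.887 3.477 -0.476
vertex 0.384 3.573 0.616
endloop
endfacet
facet normal -0.808 0.050 0.588
outer loop
vertex 0.73 3.252 1.119
vertex 0.384 3.573 0.616
vertex 0.299 2.678 0.576
endloop
endfacet
facet normal 0.807 -0.051 -0.588
outer loop
vertex 1.887 3.477 -0.476
vertex 1.801 2.582 -0.516
vertex 1.491 3.274 -1.002
endloop
endfacet
facet normal -0.134 0.954 -0.268
outer loop
vertex 1.887 3.477 -0.476
vertex 1.491 3.274 -1.002
vertex 0.384 3.573 0.616
endloop
endfacet
facet normal -0.135 0.954 -0.269
outer loop
vertex 0.384 3.573 0.616
vertex 1.491 3.274 -1.002
vertex -0.011 3.369 0.09
endloop
endfacet
facet normal -0.808 0.050 0.587
outer loop
vertex 0.384 3.573 0.616
vertex -0.011 3.369 0.09
vertex 0.299 2.678 0.576
endloop
endfacet
facet normal 0.808 -0.050 -0.586
outer loop
vertex 1.491 3.274 -1.002
vertex 1.801 2.582 -0.516
vertex 1.278 2.665 -1.244
endloop
endfacet
facet normal -0.501 0.465 -0.730
outer loop
vertex 1.491 3.274 -1.002
vertex 1.278 2.665 -1.244
vertex -0.011 3.369 0.09
endloop
endfacet
facet normal -0.501 0.465 -0.730
outer loop
vertex -0.011 3.369 0.09
vertex 1.278 2.665 -1.244
vertex -0.225 2.76 -0.151
endloop
endfacet
facet normal -0.807 0.051 0.588
outer loop
vertex -0.011 3.369 0.09
vertex -0.225 2.76 -0.151
vertex 0.299 2.678 0.576
endloop
endfacet
facet normal 0.808 -0.052 -0.587
outer loop
vertex 1.278 2.665 -1.244
vertex 1.801 2.582 -0.516
vertex 1.37 2.008 -1.059
endloop
endfacet
facet normal -0.574 -0.295 -0.764
outer loop
vertex 1.278 2.665 -1.244
vertex 1.37 2.008 -1.059
vertex -0.225 2.76 -0.151
endloop
endfacet
facet normal -0.574 -0.296 -0.763
outer loop
vertex -0.225 2.76 -0.151
vertex 1.37 2.008 -1.059
vertex -0.132 2.103 0.034
endloop
endfacet
facet normal -0.807 0.051 0.588
outer loop
vertex -0.225 2.76 -0.151
vertex -0.132 2.103 0.034
vertex 0.299 2.678 0.576
endloop
endfacet
facet normal 0.808 -0.050 -0.588
outer loop
vertex 1.37 2.008 -1.059
vertex 1.801 2.582 -0.516
vertex 1.716 1.687 -0.556
endloop
endfacet
facet normal -0.311 -0.884 -0.350
outer loop
vertex 1.37 2.008 -1.059
vertex 1.716 1.687 -0.556
vertex -0.132 2.103 0.034
endloop
endfacet
facet normal -0.311 -0.884 -0.350
outer loop
vertex -0.132 2.103 0.034
vertex 1.716 1.687 -0.556
vertex 0.213 1.783 0.536
endloop
endfacet
facet normal -0.807 0.051 0.588
outer loop
vertex -0.132 2.103 0.034
vertex 0.213 1.783 0.536
vertex 0.299 2.678 0.576
endloop
endfacet
facet normal 0.808 -0.050 -0.587
outer loop
vertex 1.716 1.687 -0.556
vertex 1.801 2.582 -0.516
vertex 2.111 1.891 -0.03
endloop
endfacet
facet normal 0.134 -0.954 0.269
outer loop
vertex 1.716 1.687 -0.556
vertex 2.111 1.891 -0.03
vertex 0.213 1.783 0.536
endloop
endfacet
facet normal 0.134 -0.954 0.267
outer loop
vertex 0.213 1.783 0.536
vertex 2.111 1.891 -0.03
vertex 0.609 1.986 1.062
endloop
endfacet
facet normal -0.807 0.051 0.588
outer loop
vertex 0.213 1.783 0.536
vertex 0.609 1.986 1.062
vertex 0.299 2.678 0.576
endloop
endfacet
facet normal 0.807 -0.051 -0.588
outer loop
vertex 2.111 1.891 -0.03
vertex 1.801 2.582 -0.516
vertex 2.325 2.5 0.211
endloop
endfacet
facet normal 0.501 -0.465 0.730
outer loop
vertex 2.111 1.891 -0.03
vertex 2.325 2.5 0.211
vertex 0.609 1.986 1.062
endloop
endfacet
facet normal 0.501 -0.465 0.730
outer loop
vertex 0.609 1.986 1.062
vertex 2.325 2.5 0.211
vertex 0.822 2.595 1.304
endloop
endfacet
facet normal -0.808 0.050 0.586
outer loop
vertex 0.609 1.986 1.062
vertex 0.822 2.595 1.304
vertex 0.299 2.678 0.576
endloop
endfacet

endsolid
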